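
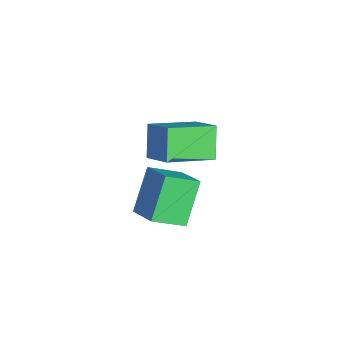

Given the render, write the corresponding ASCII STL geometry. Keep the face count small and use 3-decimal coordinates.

solid 
facet normal -0.618 0.145 0.773
outer loop
vertex -0.454 -3.062 1.693
vertex 0.558 -2.547 2.405
vertex -0.885 -1.275 1.013
endloop
endfacet
facet normal -0.754 -0.384 -0.532
outer loop
vertex -0.038 -1.473 -0.045
vertex -0.454 -3.062 1.693
vertex -0.885 -1.275 1.013
endloop
endfacet
facet normal -0.618 0.145 0.773
outer loop
vertex -0.885 -1.275 1.013
vertex 0.558 -2.547 2.405
vertex 0.127 -0.76 1.726
endloop
endfacet
facet normal -0.220 0.912 -0.347
outer loop
vertex 0.127 -0.76 1.726
vertex -0.038 -1.473 -0.045
vertex -0.885 -1.275 1.013
endloop
endfacet
facet normal 0.220 -0.912 0.347
outer loop
vertex -0.454 -3.062 1.693
vertex 1.405 -2.745 1.347
vertex 0.558 -2.547 2.405
endloop
endfacet
facet normal -0.755 -0.384 -0.532
outer loop
vertex 0.393 -3.26 0.634
vertex -0.454 -3.062 1.693
vertex -0.038 -1.473 -0.045
endloop
endfacet
facet normal 0.220 -0.912 0.346
outer loop
vertex 0.393 -3.26 0.634
vertex 1.405 -2.745 1.347
vertex -0.454 -3.062 1.693
endloop
endfacet
facet normal 0.754 0.384 0.532
outer loop
vertex 0.558 -2.547 2.405
vertex 1.405 -2.745 1.347
vertex 0.127 -0.76 1.726
endloop
endfacet
facet normal -0.220 0.912 -0.347
outer loop
vertex 0.974 -0.958 0.667
vertex -0.038 -1.473 -0.045
vertex 0.127 -0.76 1.726
endloop
endfacet
facet normal 0.755 0.384 0.532
outer loop
vertex 0.127 -0.76 1.726
vertex 1.405 -2.745 1.347
vertex 0.974 -0.958 0.667
endloop
endfacet
facet normal 0.618 -0.145 -0.773
outer loop
vertex 0.974 -0.958 0.667
vertex 0.393 -3.26 0.634
vertex -0.038 -1.473 -0.045
endloop
endfacet
facet normal 0.618 -0.145 -0.773
outer loop
vertex 1.405 -2.745 1.347
vertex 0.393 -3.26 0.634
vertex 0.974 -0.958 0.667
endloop
endfacet
facet normal -0.547 0.374 0.749
outer loop
vertex 2.705 -3.639 2.691
vertex 3.781 -3.233 3.275
vertex 2.616 -2.47 2.042
endloop
endfacet
facet normal -0.834 -0.315 -0.453
outer loop
vertex 3.579 -3.127 0.725
vertex 2.705 -3.639 2.691
vertex 2.616 -2.47 2.042
endloop
endfacet
facet normal -0.548 0.374 0.749
outer loop
vertex 2.616 -2.47 2.042
vertex 3.781 -3.233 3.275
vertex 3.692 -2.063 2.626
endloop
endfacet
facet normal -0.067 0.872 -0.484
outer loop
vertex 3.692 -2.063 2.626
vertex 3.579 -3.127 0.725
vertex 2.616 -2.47 2.042
endloop
endfacet
facet normal 0.067 -0.873 0.484
outer loop
vertex 2.705 -3.639 2.691
vertex 4.744 -3.89 1.958
vertex 3.781 -3.233 3.275
endloop
endfacet
facet normal -0.834 -0.315 -0.453
outer loop
vertex 3.668 -4.297 1.374
vertex 2.705 -3.639 2.691
vertex 3.579 -3.127 0.725
endloop
endfacet
facet normal 0.067 -0.872 0.485
outer loop
vertex 3.668 -4.297 1.374
vertex 4.744 -3.89 1.958
vertex 2.705 -3.639 2.691
endloop
endfacet
facet normal 0.834 0.315 0.453
outer loop
vertex 3.781 -3.233 3.275
vertex 4.744 -3.89 1.958
vertex 3.692 -2.063 2.626
endloop
endfacet
facet normal -0.066 0.872 -0.484
outer loop
vertex 4.655 -2.721 1.309
vertex 3.579 -3.127 0.725
vertex 3.692 -2.063 2.626
endloop
endfacet
facet normal 0.834 0.315 0.453
outer loop
vertex 3.692 -2.063 2.626
vertex 4.744 -3.89 1.958
vertex 4.655 -2.721 1.309
endloop
endfacet
facet normal 0.547 -0.374 -0.749
outer loop
vertex 4.655 -2.721 1.309
vertex 3.668 -4.297 1.374
vertex 3.579 -3.127 0.725
endloop
endfacet
facet normal 0.548 -0.374 -0.749
outer loop
vertex 4.744 -3.89 1.958
vertex 3.668 -4.297 1.374
vertex 4.655 -2.721 1.309
endloop
endfacet

endsolid


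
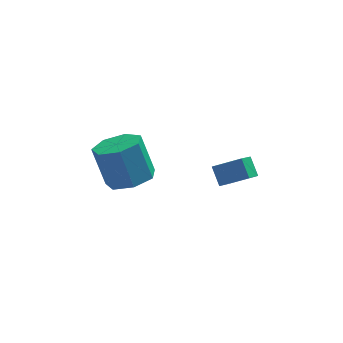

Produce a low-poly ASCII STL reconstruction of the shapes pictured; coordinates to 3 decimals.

solid 
facet normal -0.858 0.176 -0.482
outer loop
vertex 1.156 -0.046 -3.708
vertex 1.605 0.687 -4.239
vertex 1.406 -0.691 -4.388
endloop
endfacet
facet normal -0.445 -0.726 0.525
outer loop
vertex 2.555 -0.927 -3.741
vertex 1.156 -0.046 -3.708
vertex 1.406 -0.691 -4.388
endloop
endfacet
facet normal -0.858 0.176 -0.483
outer loop
vertex 1.406 -0.691 -4.388
vertex 1.605 0.687 -4.239
vertex 1.855 0.041 -4.919
endloop
endfacet
facet normal 0.258 -0.666 -0.700
outer loop
vertex 1.855 0.041 -4.919
vertex 2.555 -0.927 -3.741
vertex 1.406 -0.691 -4.388
endloop
endfacet
facet normal -0.258 0.665 0.701
outer loop
vertex 1.156 -0.046 -3.708
vertex 2.754 0.451 -3.592
vertex 1.605 0.687 -4.239
endloop
endfacet
facet normal -0.444 -0.725 0.526
outer loop
vertex 2.305 -0.281 -3.061
vertex 1.156 -0.046 -3.708
vertex 2.555 -0.927 -3.741
endloop
endfacet
facet normal -0.258 0.666 0.700
outer loop
vertex 2.305 -0.281 -3.061
vertex 2.754 0.451 -3.592
vertex 1.156 -0.046 -3.708
endloop
endfacet
facet normal 0.445 0.725 -0.525
outer loop
vertex 1.605 0.687 -4.239
vertex 2.754 0.451 -3.592
vertex 1.855 0.041 -4.919
endloop
endfacet
facet normal 0.258 -0.665 -0.700
outer loop
vertex 3.004 -0.194 -4.272
vertex 2.555 -0.927 -3.741
vertex 1.855 0.041 -4.919
endloop
endfacet
facet normal 0.444 0.726 -0.525
outer loop
vertex 1.855 0.041 -4.919
vertex 2.754 0.451 -3.592
vertex 3.004 -0.194 -4.272
endloop
endfacet
facet normal 0.858 -0.176 0.483
outer loop
vertex 3.004 -0.194 -4.272
vertex 2.305 -0.281 -3.061
vertex 2.555 -0.927 -3.741
endloop
endfacet
facet normal 0.858 -0.176 0.483
outer loop
vertex 2.754 0.451 -3.592
vertex 2.305 -0.281 -3.061
vertex 3.004 -0.194 -4.272
endloop
endfacet
facet normal 0.274 -0.286 -0.918
outer loop
vertex -1.149 -0.419 -3.438
vertex -2.113 -0.797 -3.608
vertex -1.746 0.168 -3.799
endloop
endfacet
facet normal 0.704 0.710 -0.011
outer loop
vertex -1.149 -0.419 -3.438
vertex -1.746 0.168 -3.799
vertex -1.662 0.116 -1.721
endloop
endfacet
facet normal 0.704 0.710 -0.011
outer loop
vertex -1.662 0.116 -1.721
vertex -1.746 0.168 -3.799
vertex -2.259 0.702 -2.082
endloop
endfacet
facet normal -0.275 0.286 0.918
outer loop
vertex -1.662 0.116 -1.721
vertex -2.259 0.702 -2.082
vertex -2.627 -0.263 -1.892
endloop
endfacet
facet normal 0.274 -0.286 -0.918
outer loop
vertex -1.746 0.168 -3.799
vertex -2.113 -0.797 -3.608
vertex -2.619 0.027 -4.016
endloop
endfacet
facet normal -0.074 0.946 -0.316
outer loop
vertex -1.746 0.168 -3.799
vertex -2.619 0.027 -4.016
vertex -2.259 0.702 -2.082
endloop
endfacet
facet normal -0.073 0.946 -0.317
outer loop
vertex -2.259 0.702 -2.082
vertex -2.619 0.027 -4.016
vertex -3.133 0.562 -2.299
endloop
endfacet
facet normal -0.274 0.285 0.919
outer loop
vertex -2.259 0.702 -2.082
vertex -3.133 0.562 -2.299
vertex -2.627 -0.263 -1.892
endloop
endfacet
facet normal 0.275 -0.286 -0.918
outer loop
vertex -2.619 0.027 -4.016
vertex -2.113 -0.797 -3.608
vertex -3.112 -0.734 -3.927
endloop
endfacet
facet normal -0.795 0.470 -0.384
outer loop
vertex -2.619 0.027 -4.016
vertex -3.112 -0.734 -3.927
vertex -3.133 0.562 -2.299
endloop
endfacet
facet normal -0.795 0.469 -0.384
outer loop
vertex -3.133 0.562 -2.299
vertex -3.112 -0.734 -3.927
vertex -3.625 -0.199 -2.21
endloop
endfacet
facet normal -0.274 0.285 0.918
outer loop
vertex -3.133 0.562 -2.299
vertex -3.625 -0.199 -2.21
vertex -2.627 -0.263 -1.892
endloop
endfacet
facet normal 0.275 -0.286 -0.918
outer loop
vertex -3.112 -0.734 -3.927
vertex -2.113 -0.797 -3.608
vertex -2.853 -1.543 -3.597
endloop
endfacet
facet normal -0.919 -0.360 -0.162
outer loop
vertex -3.112 -0.734 -3.927
vertex -2.853 -1.543 -3.597
vertex -3.625 -0.199 -2.21
endloop
endfacet
facet normal -0.919 -0.360 -0.162
outer loop
vertex -3.625 -0.199 -2.21
vertex -2.853 -1.543 -3.597
vertex -3.366 -1.008 -1.88
endloop
endfacet
facet normal -0.274 0.287 0.918
outer loop
vertex -3.625 -0.199 -2.21
vertex -3.366 -1.008 -1.88
vertex -2.627 -0.263 -1.892
endloop
endfacet
facet normal 0.275 -0.286 -0.918
outer loop
vertex -2.853 -1.543 -3.597
vertex -2.113 -0.797 -3.608
vertex -2.037 -1.79 -3.276
endloop
endfacet
facet normal -0.350 -0.919 0.182
outer loop
vertex -2.853 -1.543 -3.597
vertex -2.037 -1.79 -3.276
vertex -3.366 -1.008 -1.88
endloop
endfacet
facet normal -0.350 -0.919 0.181
outer loop
vertex -3.366 -1.008 -1.88
vertex -2.037 -1.79 -3.276
vertex -2.55 -1.256 -1.559
endloop
endfacet
facet normal -0.274 0.287 0.918
outer loop
vertex -3.366 -1.008 -1.88
vertex -2.55 -1.256 -1.559
vertex -2.627 -0.263 -1.892
endloop
endfacet
facet normal 0.273 -0.286 -0.918
outer loop
vertex -2.037 -1.79 -3.276
vertex -2.113 -0.797 -3.608
vertex -1.278 -1.29 -3.206
endloop
endfacet
facet normal 0.482 -0.786 0.388
outer loop
vertex -2.037 -1.79 -3.276
vertex -1.278 -1.29 -3.206
vertex -2.55 -1.256 -1.559
endloop
endfacet
facet normal 0.482 -0.785 0.389
outer loop
vertex -2.55 -1.256 -1.559
vertex -1.278 -1.29 -3.206
vertex -1.792 -0.756 -1.489
endloop
endfacet
facet normal -0.274 0.287 0.918
outer loop
vertex -2.55 -1.256 -1.559
vertex -1.792 -0.756 -1.489
vertex -2.627 -0.263 -1.892
endloop
endfacet
facet normal 0.274 -0.285 -0.919
outer loop
vertex -1.278 -1.29 -3.206
vertex -2.113 -0.797 -3.608
vertex -1.149 -0.419 -3.438
endloop
endfacet
facet normal 0.951 -0.060 0.303
outer loop
vertex -1.278 -1.29 -3.206
vertex -1.149 -0.419 -3.438
vertex -1.792 -0.756 -1.489
endloop
endfacet
facet normal 0.951 -0.061 0.303
outer loop
vertex -1.792 -0.756 -1.489
vertex -1.149 -0.419 -3.438
vertex -1.662 0.116 -1.721
endloop
endfacet
facet normal -0.275 0.285 0.918
outer loop
vertex -1.792 -0.756 -1.489
vertex -1.662 0.116 -1.721
vertex -2.627 -0.263 -1.892
endloop
endfacet

endsolid


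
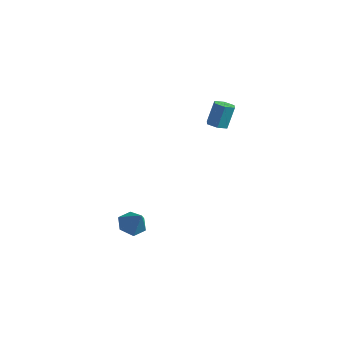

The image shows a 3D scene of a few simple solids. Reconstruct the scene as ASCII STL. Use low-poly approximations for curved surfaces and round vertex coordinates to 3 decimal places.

solid 
facet normal -0.035 -0.370 -0.928
outer loop
vertex -1.076 0.796 3.344
vertex -1.496 1.262 3.174
vertex -0.857 1.362 3.11
endloop
endfacet
facet normal 0.941 -0.325 0.094
outer loop
vertex -1.076 0.796 3.344
vertex -0.857 1.362 3.11
vertex -1.023 1.353 4.736
endloop
endfacet
facet normal 0.941 -0.324 0.094
outer loop
vertex -1.023 1.353 4.736
vertex -0.857 1.362 3.11
vertex -0.805 1.918 4.502
endloop
endfacet
facet normal 0.035 0.371 0.928
outer loop
vertex -1.023 1.353 4.736
vertex -0.805 1.918 4.502
vertex -1.444 1.818 4.566
endloop
endfacet
facet normal -0.035 -0.371 -0.928
outer loop
vertex -0.857 1.362 3.11
vertex -1.496 1.262 3.174
vertex -1.278 1.827 2.94
endloop
endfacet
facet normal 0.761 0.592 -0.265
outer loop
vertex -0.857 1.362 3.11
vertex -1.278 1.827 2.94
vertex -0.805 1.918 4.502
endloop
endfacet
facet normal 0.762 0.590 -0.265
outer loop
vertex -0.805 1.918 4.502
vertex -1.278 1.827 2.94
vertex -1.225 2.384 4.332
endloop
endfacet
facet normal 0.035 0.370 0.928
outer loop
vertex -0.805 1.918 4.502
vertex -1.225 2.384 4.332
vertex -1.444 1.818 4.566
endloop
endfacet
facet normal -0.035 -0.371 -0.928
outer loop
vertex -1.278 1.827 2.94
vertex -1.496 1.262 3.174
vertex -1.917 1.727 3.004
endloop
endfacet
facet normal -0.179 0.916 -0.360
outer loop
vertex -1.278 1.827 2.94
vertex -1.917 1.727 3.004
vertex -1.225 2.384 4.332
endloop
endfacet
facet normal -0.179 0.916 -0.360
outer loop
vertex -1.225 2.384 4.332
vertex -1.917 1.727 3.004
vertex -1.864 2.284 4.396
endloop
endfacet
facet normal 0.035 0.370 0.928
outer loop
vertex -1.225 2.384 4.332
vertex -1.864 2.284 4.396
vertex -1.444 1.818 4.566
endloop
endfacet
facet normal -0.035 -0.371 -0.928
outer loop
vertex -1.917 1.727 3.004
vertex -1.496 1.262 3.174
vertex -2.135 1.162 3.238
endloop
endfacet
facet normal -0.941 0.324 -0.094
outer loop
vertex -1.917 1.727 3.004
vertex -2.135 1.162 3.238
vertex -1.864 2.284 4.396
endloop
endfacet
facet normal -0.941 0.325 -0.095
outer loop
vertex -1.864 2.284 4.396
vertex -2.135 1.162 3.238
vertex -2.083 1.718 4.63
endloop
endfacet
facet normal 0.035 0.370 0.928
outer loop
vertex -1.864 2.284 4.396
vertex -2.083 1.718 4.63
vertex -1.444 1.818 4.566
endloop
endfacet
facet normal -0.035 -0.370 -0.928
outer loop
vertex -2.135 1.162 3.238
vertex -1.496 1.262 3.174
vertex -1.715 0.696 3.408
endloop
endfacet
facet normal -0.762 -0.591 0.264
outer loop
vertex -2.135 1.162 3.238
vertex -1.715 0.696 3.408
vertex -2.083 1.718 4.63
endloop
endfacet
facet normal -0.761 -0.592 0.266
outer loop
vertex -2.083 1.718 4.63
vertex -1.715 0.696 3.408
vertex -1.662 1.253 4.8
endloop
endfacet
facet normal 0.035 0.371 0.928
outer loop
vertex -2.083 1.718 4.63
vertex -1.662 1.253 4.8
vertex -1.444 1.818 4.566
endloop
endfacet
facet normal -0.035 -0.370 -0.928
outer loop
vertex -1.715 0.696 3.408
vertex -1.496 1.262 3.174
vertex -1.076 0.796 3.344
endloop
endfacet
facet normal 0.179 -0.916 0.360
outer loop
vertex -1.715 0.696 3.408
vertex -1.076 0.796 3.344
vertex -1.662 1.253 4.8
endloop
endfacet
facet normal 0.179 -0.916 0.360
outer loop
vertex -1.662 1.253 4.8
vertex -1.076 0.796 3.344
vertex -1.023 1.353 4.736
endloop
endfacet
facet normal 0.035 0.371 0.928
outer loop
vertex -1.662 1.253 4.8
vertex -1.023 1.353 4.736
vertex -1.444 1.818 4.566
endloop
endfacet
facet normal -0.598 0.103 -0.795
outer loop
vertex -3.369 -3.429 -4.328
vertex -3.93 -2.954 -3.844
vertex -3.279 -2.555 -4.282
endloop
endfacet
facet normal 0.981 -0.092 -0.171
outer loop
vertex -3.369 -3.429 -4.328
vertex -3.279 -2.555 -4.282
vertex -3.05 -3.106 -2.676
endloop
endfacet
facet normal -0.598 0.103 -0.795
outer loop
vertex -3.279 -2.555 -4.282
vertex -3.93 -2.954 -3.844
vertex -3.84 -2.08 -3.798
endloop
endfacet
facet normal 0.706 0.694 0.137
outer loop
vertex -3.279 -2.555 -4.282
vertex -3.84 -2.08 -3.798
vertex -3.05 -3.106 -2.676
endloop
endfacet
facet normal -0.599 0.103 -0.794
outer loop
vertex -3.84 -2.08 -3.798
vertex -3.93 -2.954 -3.844
vertex -4.49 -2.479 -3.36
endloop
endfacet
facet normal 0.001 0.738 0.674
outer loop
vertex -3.84 -2.08 -3.798
vertex -4.49 -2.479 -3.36
vertex -3.05 -3.106 -2.676
endloop
endfacet
facet normal -0.599 0.103 -0.794
outer loop
vertex -4.49 -2.479 -3.36
vertex -3.93 -2.954 -3.844
vertex -4.58 -3.353 -3.406
endloop
endfacet
facet normal -0.430 -0.003 0.903
outer loop
vertex -4.49 -2.479 -3.36
vertex -4.58 -3.353 -3.406
vertex -3.05 -3.106 -2.676
endloop
endfacet
facet normal -0.599 0.103 -0.794
outer loop
vertex -4.58 -3.353 -3.406
vertex -3.93 -2.954 -3.844
vertex -4.02 -3.828 -3.89
endloop
endfacet
facet normal -0.156 -0.789 0.594
outer loop
vertex -4.58 -3.353 -3.406
vertex -4.02 -3.828 -3.89
vertex -3.05 -3.106 -2.676
endloop
endfacet
facet normal -0.598 0.103 -0.795
outer loop
vertex -4.02 -3.828 -3.89
vertex -3.93 -2.954 -3.844
vertex -3.369 -3.429 -4.328
endloop
endfacet
facet normal 0.549 -0.834 0.057
outer loop
vertex -4.02 -3.828 -3.89
vertex -3.369 -3.429 -4.328
vertex -3.05 -3.106 -2.676
endloop
endfacet

endsolid


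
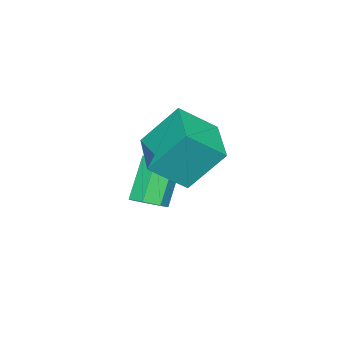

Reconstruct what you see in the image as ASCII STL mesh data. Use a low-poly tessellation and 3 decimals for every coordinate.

solid 
facet normal -0.570 0.549 -0.611
outer loop
vertex -2.552 3.678 0.28
vertex -1.395 4.619 0.046
vertex -2.127 2.877 -0.838
endloop
endfacet
facet normal -0.766 -0.623 0.155
outer loop
vertex -1.425 2.201 -0.086
vertex -2.552 3.678 0.28
vertex -2.127 2.877 -0.838
endloop
endfacet
facet normal -0.570 0.550 -0.611
outer loop
vertex -2.127 2.877 -0.838
vertex -1.395 4.619 0.046
vertex -0.969 3.818 -1.072
endloop
endfacet
facet normal 0.296 -0.557 -0.776
outer loop
vertex -0.969 3.818 -1.072
vertex -1.425 2.201 -0.086
vertex -2.127 2.877 -0.838
endloop
endfacet
facet normal -0.296 0.557 0.776
outer loop
vertex -2.552 3.678 0.28
vertex -0.693 3.943 0.798
vertex -1.395 4.619 0.046
endloop
endfacet
facet normal -0.767 -0.623 0.154
outer loop
vertex -1.851 3.002 1.032
vertex -2.552 3.678 0.28
vertex -1.425 2.201 -0.086
endloop
endfacet
facet normal -0.296 0.557 0.776
outer loop
vertex -1.851 3.002 1.032
vertex -0.693 3.943 0.798
vertex -2.552 3.678 0.28
endloop
endfacet
facet normal 0.766 0.624 -0.155
outer loop
vertex -1.395 4.619 0.046
vertex -0.693 3.943 0.798
vertex -0.969 3.818 -1.072
endloop
endfacet
facet normal 0.296 -0.557 -0.776
outer loop
vertex -0.268 3.142 -0.32
vertex -1.425 2.201 -0.086
vertex -0.969 3.818 -1.072
endloop
endfacet
facet normal 0.767 0.623 -0.155
outer loop
vertex -0.969 3.818 -1.072
vertex -0.693 3.943 0.798
vertex -0.268 3.142 -0.32
endloop
endfacet
facet normal 0.570 -0.549 0.611
outer loop
vertex -0.268 3.142 -0.32
vertex -1.851 3.002 1.032
vertex -1.425 2.201 -0.086
endloop
endfacet
facet normal 0.570 -0.550 0.611
outer loop
vertex -0.693 3.943 0.798
vertex -1.851 3.002 1.032
vertex -0.268 3.142 -0.32
endloop
endfacet
facet normal 0.537 0.055 -0.842
outer loop
vertex -1.89 1.535 -2.523
vertex -2.259 1.849 -2.738
vertex -1.831 1.986 -2.456
endloop
endfacet
facet normal 0.834 -0.186 0.519
outer loop
vertex -1.89 1.535 -2.523
vertex -1.831 1.986 -2.456
vertex -2.652 1.458 -1.327
endloop
endfacet
facet normal 0.834 -0.183 0.521
outer loop
vertex -2.652 1.458 -1.327
vertex -1.831 1.986 -2.456
vertex -2.594 1.909 -1.261
endloop
endfacet
facet normal -0.537 -0.054 0.842
outer loop
vertex -2.652 1.458 -1.327
vertex -2.594 1.909 -1.261
vertex -3.021 1.771 -1.542
endloop
endfacet
facet normal 0.537 0.054 -0.842
outer loop
vertex -1.831 1.986 -2.456
vertex -2.259 1.849 -2.738
vertex -2.095 2.334 -2.602
endloop
endfacet
facet normal 0.619 0.653 0.437
outer loop
vertex -1.831 1.986 -2.456
vertex -2.095 2.334 -2.602
vertex -2.594 1.909 -1.261
endloop
endfacet
facet normal 0.620 0.651 0.437
outer loop
vertex -2.594 1.909 -1.261
vertex -2.095 2.334 -2.602
vertex -2.857 2.257 -1.406
endloop
endfacet
facet normal -0.537 -0.055 0.842
outer loop
vertex -2.594 1.909 -1.261
vertex -2.857 2.257 -1.406
vertex -3.021 1.771 -1.542
endloop
endfacet
facet normal 0.538 0.054 -0.841
outer loop
vertex -2.095 2.334 -2.602
vertex -2.259 1.849 -2.738
vertex -2.481 2.316 -2.85
endloop
endfacet
facet normal -0.062 0.998 0.025
outer loop
vertex -2.095 2.334 -2.602
vertex -2.481 2.316 -2.85
vertex -2.857 2.257 -1.406
endloop
endfacet
facet normal -0.062 0.998 0.025
outer loop
vertex -2.857 2.257 -1.406
vertex -2.481 2.316 -2.85
vertex -3.244 2.239 -1.654
endloop
endfacet
facet normal -0.537 -0.054 0.842
outer loop
vertex -2.857 2.257 -1.406
vertex -3.244 2.239 -1.654
vertex -3.021 1.771 -1.542
endloop
endfacet
facet normal 0.536 0.053 -0.843
outer loop
vertex -2.481 2.316 -2.85
vertex -2.259 1.849 -2.738
vertex -2.701 1.946 -3.013
endloop
endfacet
facet normal -0.696 0.593 -0.406
outer loop
vertex -2.481 2.316 -2.85
vertex -2.701 1.946 -3.013
vertex -3.244 2.239 -1.654
endloop
endfacet
facet normal -0.696 0.592 -0.406
outer loop
vertex -3.244 2.239 -1.654
vertex -2.701 1.946 -3.013
vertex -3.463 1.869 -1.818
endloop
endfacet
facet normal -0.538 -0.055 0.841
outer loop
vertex -3.244 2.239 -1.654
vertex -3.463 1.869 -1.818
vertex -3.021 1.771 -1.542
endloop
endfacet
facet normal 0.536 0.054 -0.842
outer loop
vertex -2.701 1.946 -3.013
vertex -2.259 1.849 -2.738
vertex -2.587 1.503 -2.969
endloop
endfacet
facet normal -0.806 -0.260 -0.531
outer loop
vertex -2.701 1.946 -3.013
vertex -2.587 1.503 -2.969
vertex -3.463 1.869 -1.818
endloop
endfacet
facet normal -0.807 -0.259 -0.532
outer loop
vertex -3.463 1.869 -1.818
vertex -2.587 1.503 -2.969
vertex -3.35 1.426 -1.774
endloop
endfacet
facet normal -0.537 -0.053 0.842
outer loop
vertex -3.463 1.869 -1.818
vertex -3.35 1.426 -1.774
vertex -3.021 1.771 -1.542
endloop
endfacet
facet normal 0.536 0.054 -0.842
outer loop
vertex -2.587 1.503 -2.969
vertex -2.259 1.849 -2.738
vertex -2.226 1.32 -2.751
endloop
endfacet
facet normal -0.309 -0.916 -0.256
outer loop
vertex -2.587 1.503 -2.969
vertex -2.226 1.32 -2.751
vertex -3.35 1.426 -1.774
endloop
endfacet
facet normal -0.309 -0.916 -0.256
outer loop
vertex -3.35 1.426 -1.774
vertex -2.226 1.32 -2.751
vertex -2.989 1.243 -1.556
endloop
endfacet
facet normal -0.536 -0.055 0.842
outer loop
vertex -3.35 1.426 -1.774
vertex -2.989 1.243 -1.556
vertex -3.021 1.771 -1.542
endloop
endfacet
facet normal 0.537 0.054 -0.842
outer loop
vertex -2.226 1.32 -2.751
vertex -2.259 1.849 -2.738
vertex -1.89 1.535 -2.523
endloop
endfacet
facet normal 0.421 -0.882 0.212
outer loop
vertex -2.226 1.32 -2.751
vertex -1.89 1.535 -2.523
vertex -2.989 1.243 -1.556
endloop
endfacet
facet normal 0.420 -0.883 0.211
outer loop
vertex -2.989 1.243 -1.556
vertex -1.89 1.535 -2.523
vertex -2.652 1.458 -1.327
endloop
endfacet
facet normal -0.537 -0.055 0.842
outer loop
vertex -2.989 1.243 -1.556
vertex -2.652 1.458 -1.327
vertex -3.021 1.771 -1.542
endloop
endfacet

endsolid


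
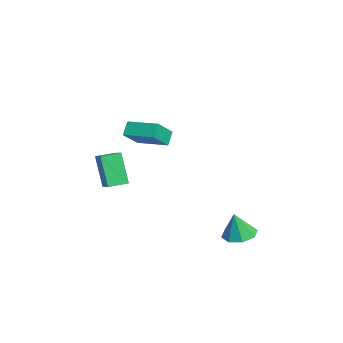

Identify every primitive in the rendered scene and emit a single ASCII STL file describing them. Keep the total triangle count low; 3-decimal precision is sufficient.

solid 
facet normal -0.598 0.306 0.741
outer loop
vertex -0.002 -2.57 4.226
vertex 1.087 -1.099 4.499
vertex -0.844 -1.756 3.21
endloop
endfacet
facet normal -0.589 -0.794 -0.148
outer loop
vertex -0.287 -2.041 2.521
vertex -0.002 -2.57 4.226
vertex -0.844 -1.756 3.21
endloop
endfacet
facet normal -0.598 0.306 0.741
outer loop
vertex -0.844 -1.756 3.21
vertex 1.087 -1.099 4.499
vertex 0.245 -0.286 3.483
endloop
endfacet
facet normal -0.543 0.524 -0.656
outer loop
vertex 0.245 -0.286 3.483
vertex -0.287 -2.041 2.521
vertex -0.844 -1.756 3.21
endloop
endfacet
facet normal 0.543 -0.524 0.656
outer loop
vertex -0.002 -2.57 4.226
vertex 1.644 -1.384 3.81
vertex 1.087 -1.099 4.499
endloop
endfacet
facet normal -0.589 -0.795 -0.148
outer loop
vertex 0.555 -2.854 3.537
vertex -0.002 -2.57 4.226
vertex -0.287 -2.041 2.521
endloop
endfacet
facet normal 0.543 -0.524 0.655
outer loop
vertex 0.555 -2.854 3.537
vertex 1.644 -1.384 3.81
vertex -0.002 -2.57 4.226
endloop
endfacet
facet normal 0.589 0.794 0.148
outer loop
vertex 1.087 -1.099 4.499
vertex 1.644 -1.384 3.81
vertex 0.245 -0.286 3.483
endloop
endfacet
facet normal -0.544 0.524 -0.656
outer loop
vertex 0.802 -0.57 2.794
vertex -0.287 -2.041 2.521
vertex 0.245 -0.286 3.483
endloop
endfacet
facet normal 0.589 0.794 0.149
outer loop
vertex 0.245 -0.286 3.483
vertex 1.644 -1.384 3.81
vertex 0.802 -0.57 2.794
endloop
endfacet
facet normal 0.598 -0.306 -0.741
outer loop
vertex 0.802 -0.57 2.794
vertex 0.555 -2.854 3.537
vertex -0.287 -2.041 2.521
endloop
endfacet
facet normal 0.598 -0.306 -0.741
outer loop
vertex 1.644 -1.384 3.81
vertex 0.555 -2.854 3.537
vertex 0.802 -0.57 2.794
endloop
endfacet
facet normal -0.878 -0.204 -0.434
outer loop
vertex -4.064 -4.033 -0.262
vertex -4.356 -2.902 -0.202
vertex -3.196 -3.708 -2.169
endloop
endfacet
facet normal 0.250 -0.967 -0.051
outer loop
vertex -2.204 -3.478 -1.678
vertex -4.064 -4.033 -0.262
vertex -3.196 -3.708 -2.169
endloop
endfacet
facet normal -0.878 -0.204 -0.434
outer loop
vertex -3.196 -3.708 -2.169
vertex -4.356 -2.902 -0.202
vertex -3.488 -2.577 -2.109
endloop
endfacet
facet normal 0.410 0.153 -0.899
outer loop
vertex -3.488 -2.577 -2.109
vertex -2.204 -3.478 -1.678
vertex -3.196 -3.708 -2.169
endloop
endfacet
facet normal -0.410 -0.153 0.899
outer loop
vertex -4.064 -4.033 -0.262
vertex -3.364 -2.672 0.289
vertex -4.356 -2.902 -0.202
endloop
endfacet
facet normal 0.250 -0.967 -0.051
outer loop
vertex -3.072 -3.803 0.229
vertex -4.064 -4.033 -0.262
vertex -2.204 -3.478 -1.678
endloop
endfacet
facet normal -0.410 -0.153 0.899
outer loop
vertex -3.072 -3.803 0.229
vertex -3.364 -2.672 0.289
vertex -4.064 -4.033 -0.262
endloop
endfacet
facet normal -0.250 0.967 0.051
outer loop
vertex -4.356 -2.902 -0.202
vertex -3.364 -2.672 0.289
vertex -3.488 -2.577 -2.109
endloop
endfacet
facet normal 0.410 0.153 -0.899
outer loop
vertex -2.496 -2.347 -1.618
vertex -2.204 -3.478 -1.678
vertex -3.488 -2.577 -2.109
endloop
endfacet
facet normal -0.250 0.967 0.051
outer loop
vertex -3.488 -2.577 -2.109
vertex -3.364 -2.672 0.289
vertex -2.496 -2.347 -1.618
endloop
endfacet
facet normal 0.878 0.204 0.434
outer loop
vertex -2.496 -2.347 -1.618
vertex -3.072 -3.803 0.229
vertex -2.204 -3.478 -1.678
endloop
endfacet
facet normal 0.878 0.204 0.434
outer loop
vertex -3.364 -2.672 0.289
vertex -3.072 -3.803 0.229
vertex -2.496 -2.347 -1.618
endloop
endfacet
facet normal -0.089 0.204 -0.975
outer loop
vertex 1.229 2.56 -4.336
vertex 0.528 3.215 -4.135
vertex 1.504 3.248 -4.217
endloop
endfacet
facet normal 0.851 -0.399 0.341
outer loop
vertex 1.229 2.56 -4.336
vertex 1.504 3.248 -4.217
vertex 0.672 2.885 -2.565
endloop
endfacet
facet normal -0.089 0.206 -0.975
outer loop
vertex 1.504 3.248 -4.217
vertex 0.528 3.215 -4.135
vertex 1.208 3.916 -4.049
endloop
endfacet
facet normal 0.841 0.252 0.479
outer loop
vertex 1.504 3.248 -4.217
vertex 1.208 3.916 -4.049
vertex 0.672 2.885 -2.565
endloop
endfacet
facet normal -0.088 0.205 -0.975
outer loop
vertex 1.208 3.916 -4.049
vertex 0.528 3.215 -4.135
vertex 0.513 4.173 -3.932
endloop
endfacet
facet normal 0.362 0.699 0.617
outer loop
vertex 1.208 3.916 -4.049
vertex 0.513 4.173 -3.932
vertex 0.672 2.885 -2.565
endloop
endfacet
facet normal -0.089 0.205 -0.975
outer loop
vertex 0.513 4.173 -3.932
vertex 0.528 3.215 -4.135
vertex -0.173 3.869 -3.933
endloop
endfacet
facet normal -0.301 0.676 0.672
outer loop
vertex 0.513 4.173 -3.932
vertex -0.173 3.869 -3.933
vertex 0.672 2.885 -2.565
endloop
endfacet
facet normal -0.089 0.206 -0.975
outer loop
vertex -0.173 3.869 -3.933
vertex 0.528 3.215 -4.135
vertex -0.448 3.182 -4.053
endloop
endfacet
facet normal -0.764 0.198 0.614
outer loop
vertex -0.173 3.869 -3.933
vertex -0.448 3.182 -4.053
vertex 0.672 2.885 -2.565
endloop
endfacet
facet normal -0.089 0.204 -0.975
outer loop
vertex -0.448 3.182 -4.053
vertex 0.528 3.215 -4.135
vertex -0.151 2.513 -4.22
endloop
endfacet
facet normal -0.753 -0.453 0.476
outer loop
vertex -0.448 3.182 -4.053
vertex -0.151 2.513 -4.22
vertex 0.672 2.885 -2.565
endloop
endfacet
facet normal -0.089 0.204 -0.975
outer loop
vertex -0.151 2.513 -4.22
vertex 0.528 3.215 -4.135
vertex 0.544 2.256 -4.337
endloop
endfacet
facet normal -0.276 -0.899 0.339
outer loop
vertex -0.151 2.513 -4.22
vertex 0.544 2.256 -4.337
vertex 0.672 2.885 -2.565
endloop
endfacet
facet normal -0.089 0.204 -0.975
outer loop
vertex 0.544 2.256 -4.337
vertex 0.528 3.215 -4.135
vertex 1.229 2.56 -4.336
endloop
endfacet
facet normal 0.389 -0.877 0.283
outer loop
vertex 0.544 2.256 -4.337
vertex 1.229 2.56 -4.336
vertex 0.672 2.885 -2.565
endloop
endfacet

endsolid


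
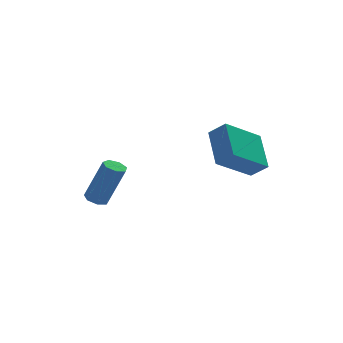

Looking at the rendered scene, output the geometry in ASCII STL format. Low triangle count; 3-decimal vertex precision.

solid 
facet normal -0.348 0.153 -0.925
outer loop
vertex -1.688 2.378 -3.83
vertex -1.959 1.912 -3.805
vertex -2.125 2.405 -3.661
endloop
endfacet
facet normal 0.108 0.987 0.122
outer loop
vertex -1.688 2.378 -3.83
vertex -2.125 2.405 -3.661
vertex -0.951 2.055 -1.88
endloop
endfacet
facet normal 0.109 0.987 0.122
outer loop
vertex -0.951 2.055 -1.88
vertex -2.125 2.405 -3.661
vertex -1.387 2.082 -1.71
endloop
endfacet
facet normal 0.351 -0.153 0.924
outer loop
vertex -0.951 2.055 -1.88
vertex -1.387 2.082 -1.71
vertex -1.221 1.588 -1.855
endloop
endfacet
facet normal -0.350 0.152 -0.924
outer loop
vertex -2.125 2.405 -3.661
vertex -1.959 1.912 -3.805
vertex -2.436 2.06 -3.6
endloop
endfacet
facet normal -0.661 0.659 0.359
outer loop
vertex -2.125 2.405 -3.661
vertex -2.436 2.06 -3.6
vertex -1.387 2.082 -1.71
endloop
endfacet
facet normal -0.661 0.659 0.359
outer loop
vertex -1.387 2.082 -1.71
vertex -2.436 2.06 -3.6
vertex -1.698 1.737 -1.65
endloop
endfacet
facet normal 0.349 -0.154 0.924
outer loop
vertex -1.387 2.082 -1.71
vertex -1.698 1.737 -1.65
vertex -1.221 1.588 -1.855
endloop
endfacet
facet normal -0.350 0.153 -0.924
outer loop
vertex -2.436 2.06 -3.6
vertex -1.959 1.912 -3.805
vertex -2.388 1.603 -3.694
endloop
endfacet
facet normal -0.931 -0.165 0.325
outer loop
vertex -2.436 2.06 -3.6
vertex -2.388 1.603 -3.694
vertex -1.698 1.737 -1.65
endloop
endfacet
facet normal -0.931 -0.165 0.325
outer loop
vertex -1.698 1.737 -1.65
vertex -2.388 1.603 -3.694
vertex -1.65 1.28 -1.744
endloop
endfacet
facet normal 0.349 -0.153 0.924
outer loop
vertex -1.698 1.737 -1.65
vertex -1.65 1.28 -1.744
vertex -1.221 1.588 -1.855
endloop
endfacet
facet normal -0.350 0.154 -0.924
outer loop
vertex -2.388 1.603 -3.694
vertex -1.959 1.912 -3.805
vertex -2.017 1.379 -3.872
endloop
endfacet
facet normal -0.500 -0.865 0.046
outer loop
vertex -2.388 1.603 -3.694
vertex -2.017 1.379 -3.872
vertex -1.65 1.28 -1.744
endloop
endfacet
facet normal -0.500 -0.865 0.046
outer loop
vertex -1.65 1.28 -1.744
vertex -2.017 1.379 -3.872
vertex -1.279 1.056 -1.921
endloop
endfacet
facet normal 0.349 -0.153 0.925
outer loop
vertex -1.65 1.28 -1.744
vertex -1.279 1.056 -1.921
vertex -1.221 1.588 -1.855
endloop
endfacet
facet normal -0.349 0.154 -0.924
outer loop
vertex -2.017 1.379 -3.872
vertex -1.959 1.912 -3.805
vertex -1.602 1.556 -3.999
endloop
endfacet
facet normal 0.308 -0.913 -0.268
outer loop
vertex -2.017 1.379 -3.872
vertex -1.602 1.556 -3.999
vertex -1.279 1.056 -1.921
endloop
endfacet
facet normal 0.305 -0.914 -0.267
outer loop
vertex -1.279 1.056 -1.921
vertex -1.602 1.556 -3.999
vertex -0.864 1.232 -2.049
endloop
endfacet
facet normal 0.350 -0.153 0.924
outer loop
vertex -1.279 1.056 -1.921
vertex -0.864 1.232 -2.049
vertex -1.221 1.588 -1.855
endloop
endfacet
facet normal -0.350 0.152 -0.924
outer loop
vertex -1.602 1.556 -3.999
vertex -1.959 1.912 -3.805
vertex -1.456 2.001 -3.981
endloop
endfacet
facet normal 0.883 -0.274 -0.380
outer loop
vertex -1.602 1.556 -3.999
vertex -1.456 2.001 -3.981
vertex -0.864 1.232 -2.049
endloop
endfacet
facet normal 0.884 -0.274 -0.380
outer loop
vertex -0.864 1.232 -2.049
vertex -1.456 2.001 -3.981
vertex -0.718 1.677 -2.03
endloop
endfacet
facet normal 0.349 -0.154 0.924
outer loop
vertex -0.864 1.232 -2.049
vertex -0.718 1.677 -2.03
vertex -1.221 1.588 -1.855
endloop
endfacet
facet normal -0.351 0.154 -0.924
outer loop
vertex -1.456 2.001 -3.981
vertex -1.959 1.912 -3.805
vertex -1.688 2.378 -3.83
endloop
endfacet
facet normal 0.795 0.571 -0.206
outer loop
vertex -1.456 2.001 -3.981
vertex -1.688 2.378 -3.83
vertex -0.718 1.677 -2.03
endloop
endfacet
facet normal 0.795 0.571 -0.206
outer loop
vertex -0.718 1.677 -2.03
vertex -1.688 2.378 -3.83
vertex -0.951 2.055 -1.88
endloop
endfacet
facet normal 0.349 -0.152 0.925
outer loop
vertex -0.718 1.677 -2.03
vertex -0.951 2.055 -1.88
vertex -1.221 1.588 -1.855
endloop
endfacet
facet normal -0.790 -0.310 0.530
outer loop
vertex 2.551 -2.791 0.223
vertex 2.642 -1.232 1.27
vertex 1.97 -2.349 -0.385
endloop
endfacet
facet normal -0.049 -0.829 -0.556
outer loop
vertex 3.558 -1.728 -1.45
vertex 2.551 -2.791 0.223
vertex 1.97 -2.349 -0.385
endloop
endfacet
facet normal -0.790 -0.309 0.529
outer loop
vertex 1.97 -2.349 -0.385
vertex 2.642 -1.232 1.27
vertex 2.062 -0.79 0.662
endloop
endfacet
facet normal -0.611 0.466 -0.640
outer loop
vertex 2.062 -0.79 0.662
vertex 3.558 -1.728 -1.45
vertex 1.97 -2.349 -0.385
endloop
endfacet
facet normal 0.611 -0.466 0.640
outer loop
vertex 2.551 -2.791 0.223
vertex 4.23 -0.611 0.205
vertex 2.642 -1.232 1.27
endloop
endfacet
facet normal -0.049 -0.829 -0.556
outer loop
vertex 4.138 -2.17 -0.842
vertex 2.551 -2.791 0.223
vertex 3.558 -1.728 -1.45
endloop
endfacet
facet normal 0.612 -0.466 0.640
outer loop
vertex 4.138 -2.17 -0.842
vertex 4.23 -0.611 0.205
vertex 2.551 -2.791 0.223
endloop
endfacet
facet normal 0.049 0.829 0.556
outer loop
vertex 2.642 -1.232 1.27
vertex 4.23 -0.611 0.205
vertex 2.062 -0.79 0.662
endloop
endfacet
facet normal -0.612 0.465 -0.640
outer loop
vertex 3.649 -0.169 -0.403
vertex 3.558 -1.728 -1.45
vertex 2.062 -0.79 0.662
endloop
endfacet
facet normal 0.049 0.829 0.556
outer loop
vertex 2.062 -0.79 0.662
vertex 4.23 -0.611 0.205
vertex 3.649 -0.169 -0.403
endloop
endfacet
facet normal 0.790 0.309 -0.529
outer loop
vertex 3.649 -0.169 -0.403
vertex 4.138 -2.17 -0.842
vertex 3.558 -1.728 -1.45
endloop
endfacet
facet normal 0.790 0.309 -0.530
outer loop
vertex 4.23 -0.611 0.205
vertex 4.138 -2.17 -0.842
vertex 3.649 -0.169 -0.403
endloop
endfacet

endsolid


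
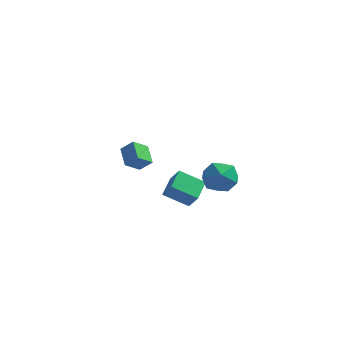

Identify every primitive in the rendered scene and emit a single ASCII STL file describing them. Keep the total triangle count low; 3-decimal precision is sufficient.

solid 
facet normal -0.731 -0.066 -0.679
outer loop
vertex -4.068 2.159 -1.697
vertex -4.774 3.199 -1.038
vertex -3.493 2.992 -2.396
endloop
endfacet
facet normal 0.498 -0.733 -0.464
outer loop
vertex -2.726 3.061 -1.682
vertex -4.068 2.159 -1.697
vertex -3.493 2.992 -2.396
endloop
endfacet
facet normal -0.731 -0.066 -0.679
outer loop
vertex -3.493 2.992 -2.396
vertex -4.774 3.199 -1.038
vertex -4.2 4.032 -1.737
endloop
endfacet
facet normal 0.468 0.678 -0.568
outer loop
vertex -4.2 4.032 -1.737
vertex -2.726 3.061 -1.682
vertex -3.493 2.992 -2.396
endloop
endfacet
facet normal -0.468 -0.677 0.568
outer loop
vertex -4.068 2.159 -1.697
vertex -4.007 3.268 -0.324
vertex -4.774 3.199 -1.038
endloop
endfacet
facet normal 0.498 -0.733 -0.464
outer loop
vertex -3.3 2.228 -0.983
vertex -4.068 2.159 -1.697
vertex -2.726 3.061 -1.682
endloop
endfacet
facet normal -0.467 -0.678 0.568
outer loop
vertex -3.3 2.228 -0.983
vertex -4.007 3.268 -0.324
vertex -4.068 2.159 -1.697
endloop
endfacet
facet normal -0.498 0.733 0.464
outer loop
vertex -4.774 3.199 -1.038
vertex -4.007 3.268 -0.324
vertex -4.2 4.032 -1.737
endloop
endfacet
facet normal 0.467 0.677 -0.568
outer loop
vertex -3.432 4.101 -1.023
vertex -2.726 3.061 -1.682
vertex -4.2 4.032 -1.737
endloop
endfacet
facet normal -0.497 0.733 0.464
outer loop
vertex -4.2 4.032 -1.737
vertex -4.007 3.268 -0.324
vertex -3.432 4.101 -1.023
endloop
endfacet
facet normal 0.731 0.066 0.679
outer loop
vertex -3.432 4.101 -1.023
vertex -3.3 2.228 -0.983
vertex -2.726 3.061 -1.682
endloop
endfacet
facet normal 0.731 0.066 0.680
outer loop
vertex -4.007 3.268 -0.324
vertex -3.3 2.228 -0.983
vertex -3.432 4.101 -1.023
endloop
endfacet
facet normal 0.001 0.477 0.879
outer loop
vertex 3.22 -1.726 1.926
vertex 2.989 -2.721 2.467
vertex 4.086 -2.4 2.291
endloop
endfacet
facet normal 0.443 0.794 0.415
outer loop
vertex 3.22 -1.726 1.926
vertex 4.086 -2.4 2.291
vertex 4.147 -1.892 1.254
endloop
endfacet
facet normal 0.063 0.986 -0.157
outer loop
vertex 3.22 -1.726 1.926
vertex 4.147 -1.892 1.254
vertex 3.087 -1.898 0.79
endloop
endfacet
facet normal -0.615 0.787 -0.047
outer loop
vertex 3.22 -1.726 1.926
vertex 3.087 -1.898 0.79
vertex 2.372 -2.411 1.54
endloop
endfacet
facet normal -0.652 0.473 0.592
outer loop
vertex 3.22 -1.726 1.926
vertex 2.372 -2.411 1.54
vertex 2.989 -2.721 2.467
endloop
endfacet
facet normal 0.927 0.312 0.207
outer loop
vertex 4.147 -1.892 1.254
vertex 4.086 -2.4 2.291
vertex 4.488 -2.989 1.38
endloop
endfacet
facet normal 0.212 -0.200 0.957
outer loop
vertex 4.086 -2.4 2.291
vertex 2.989 -2.721 2.467
vertex 3.773 -3.502 2.13
endloop
endfacet
facet normal -0.845 -0.206 0.494
outer loop
vertex 2.989 -2.721 2.467
vertex 2.372 -2.411 1.54
vertex 2.713 -3.508 1.666
endloop
endfacet
facet normal -0.785 0.302 -0.541
outer loop
vertex 2.372 -2.411 1.54
vertex 3.087 -1.898 0.79
vertex 2.774 -3.0 0.629
endloop
endfacet
facet normal 0.311 0.622 -0.718
outer loop
vertex 3.087 -1.898 0.79
vertex 4.147 -1.892 1.254
vertex 3.871 -2.679 0.453
endloop
endfacet
facet normal 0.615 -0.787 0.047
outer loop
vertex 3.64 -3.674 0.994
vertex 4.488 -2.989 1.38
vertex 3.773 -3.502 2.13
endloop
endfacet
facet normal -0.063 -0.986 0.157
outer loop
vertex 3.64 -3.674 0.994
vertex 3.773 -3.502 2.13
vertex 2.713 -3.508 1.666
endloop
endfacet
facet normal -0.443 -0.794 -0.415
outer loop
vertex 3.64 -3.674 0.994
vertex 2.713 -3.508 1.666
vertex 2.774 -3.0 0.629
endloop
endfacet
facet normal -0.001 -0.477 -0.879
outer loop
vertex 3.64 -3.674 0.994
vertex 2.774 -3.0 0.629
vertex 3.871 -2.679 0.453
endloop
endfacet
facet normal 0.652 -0.473 -0.592
outer loop
vertex 3.64 -3.674 0.994
vertex 3.871 -2.679 0.453
vertex 4.488 -2.989 1.38
endloop
endfacet
facet normal 0.785 -0.302 0.541
outer loop
vertex 3.773 -3.502 2.13
vertex 4.488 -2.989 1.38
vertex 4.086 -2.4 2.291
endloop
endfacet
facet normal -0.311 -0.622 0.718
outer loop
vertex 2.713 -3.508 1.666
vertex 3.773 -3.502 2.13
vertex 2.989 -2.721 2.467
endloop
endfacet
facet normal -0.927 -0.312 -0.207
outer loop
vertex 2.774 -3.0 0.629
vertex 2.713 -3.508 1.666
vertex 2.372 -2.411 1.54
endloop
endfacet
facet normal -0.212 0.200 -0.957
outer loop
vertex 3.871 -2.679 0.453
vertex 2.774 -3.0 0.629
vertex 3.087 -1.898 0.79
endloop
endfacet
facet normal 0.845 0.206 -0.494
outer loop
vertex 4.488 -2.989 1.38
vertex 3.871 -2.679 0.453
vertex 4.147 -1.892 1.254
endloop
endfacet
facet normal -0.842 -0.226 0.491
outer loop
vertex 1.111 -3.905 0.886
vertex 1.059 -2.584 1.404
vertex 0.481 -3.567 -0.039
endloop
endfacet
facet normal 0.037 -0.930 -0.365
outer loop
vertex 1.861 -3.196 -0.844
vertex 1.111 -3.905 0.886
vertex 0.481 -3.567 -0.039
endloop
endfacet
facet normal -0.842 -0.225 0.491
outer loop
vertex 0.481 -3.567 -0.039
vertex 1.059 -2.584 1.404
vertex 0.429 -2.245 0.479
endloop
endfacet
facet normal -0.539 0.289 -0.791
outer loop
vertex 0.429 -2.245 0.479
vertex 1.861 -3.196 -0.844
vertex 0.481 -3.567 -0.039
endloop
endfacet
facet normal 0.539 -0.289 0.791
outer loop
vertex 1.111 -3.905 0.886
vertex 2.439 -2.213 0.599
vertex 1.059 -2.584 1.404
endloop
endfacet
facet normal 0.036 -0.930 -0.366
outer loop
vertex 2.491 -3.535 0.081
vertex 1.111 -3.905 0.886
vertex 1.861 -3.196 -0.844
endloop
endfacet
facet normal 0.539 -0.289 0.791
outer loop
vertex 2.491 -3.535 0.081
vertex 2.439 -2.213 0.599
vertex 1.111 -3.905 0.886
endloop
endfacet
facet normal -0.037 0.930 0.366
outer loop
vertex 1.059 -2.584 1.404
vertex 2.439 -2.213 0.599
vertex 0.429 -2.245 0.479
endloop
endfacet
facet normal -0.539 0.289 -0.791
outer loop
vertex 1.809 -1.875 -0.326
vertex 1.861 -3.196 -0.844
vertex 0.429 -2.245 0.479
endloop
endfacet
facet normal -0.037 0.930 0.365
outer loop
vertex 0.429 -2.245 0.479
vertex 2.439 -2.213 0.599
vertex 1.809 -1.875 -0.326
endloop
endfacet
facet normal 0.842 0.226 -0.491
outer loop
vertex 1.809 -1.875 -0.326
vertex 2.491 -3.535 0.081
vertex 1.861 -3.196 -0.844
endloop
endfacet
facet normal 0.842 0.225 -0.491
outer loop
vertex 2.439 -2.213 0.599
vertex 2.491 -3.535 0.081
vertex 1.809 -1.875 -0.326
endloop
endfacet

endsolid


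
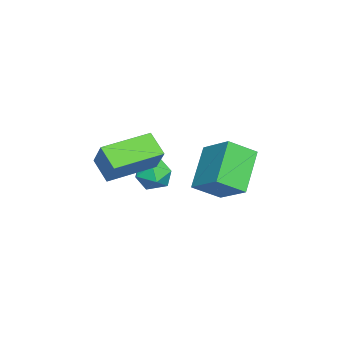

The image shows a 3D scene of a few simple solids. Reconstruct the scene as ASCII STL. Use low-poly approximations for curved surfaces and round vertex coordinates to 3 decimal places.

solid 
facet normal -0.174 0.970 -0.172
outer loop
vertex -3.075 -1.88 -0.559
vertex -3.792 -1.935 -0.144
vertex -3.092 -1.738 0.259
endloop
endfacet
facet normal 0.526 0.839 -0.135
outer loop
vertex -3.075 -1.88 -0.559
vertex -3.092 -1.738 0.259
vertex -2.472 -2.18 -0.072
endloop
endfacet
facet normal 0.688 0.356 -0.633
outer loop
vertex -3.075 -1.88 -0.559
vertex -2.472 -2.18 -0.072
vertex -2.788 -2.65 -0.68
endloop
endfacet
facet normal 0.087 0.186 -0.979
outer loop
vertex -3.075 -1.88 -0.559
vertex -2.788 -2.65 -0.68
vertex -3.603 -2.499 -0.724
endloop
endfacet
facet normal -0.445 0.565 -0.695
outer loop
vertex -3.075 -1.88 -0.559
vertex -3.603 -2.499 -0.724
vertex -3.792 -1.935 -0.144
endloop
endfacet
facet normal 0.663 0.552 0.505
outer loop
vertex -2.472 -2.18 -0.072
vertex -3.092 -1.738 0.259
vertex -2.817 -2.421 0.644
endloop
endfacet
facet normal -0.470 0.762 0.444
outer loop
vertex -3.092 -1.738 0.259
vertex -3.792 -1.935 -0.144
vertex -3.632 -2.27 0.6
endloop
endfacet
facet normal -0.909 0.108 -0.402
outer loop
vertex -3.792 -1.935 -0.144
vertex -3.603 -2.499 -0.724
vertex -3.948 -2.74 -0.008
endloop
endfacet
facet normal -0.047 -0.505 -0.862
outer loop
vertex -3.603 -2.499 -0.724
vertex -2.788 -2.65 -0.68
vertex -3.328 -3.182 -0.339
endloop
endfacet
facet normal 0.925 -0.230 -0.303
outer loop
vertex -2.788 -2.65 -0.68
vertex -2.472 -2.18 -0.072
vertex -2.628 -2.985 0.064
endloop
endfacet
facet normal -0.087 -0.186 0.979
outer loop
vertex -3.345 -3.04 0.479
vertex -2.817 -2.421 0.644
vertex -3.632 -2.27 0.6
endloop
endfacet
facet normal -0.688 -0.356 0.633
outer loop
vertex -3.345 -3.04 0.479
vertex -3.632 -2.27 0.6
vertex -3.948 -2.74 -0.008
endloop
endfacet
facet normal -0.526 -0.839 0.135
outer loop
vertex -3.345 -3.04 0.479
vertex -3.948 -2.74 -0.008
vertex -3.328 -3.182 -0.339
endloop
endfacet
facet normal 0.174 -0.970 0.172
outer loop
vertex -3.345 -3.04 0.479
vertex -3.328 -3.182 -0.339
vertex -2.628 -2.985 0.064
endloop
endfacet
facet normal 0.445 -0.565 0.695
outer loop
vertex -3.345 -3.04 0.479
vertex -2.628 -2.985 0.064
vertex -2.817 -2.421 0.644
endloop
endfacet
facet normal 0.047 0.505 0.862
outer loop
vertex -3.632 -2.27 0.6
vertex -2.817 -2.421 0.644
vertex -3.092 -1.738 0.259
endloop
endfacet
facet normal -0.925 0.230 0.303
outer loop
vertex -3.948 -2.74 -0.008
vertex -3.632 -2.27 0.6
vertex -3.792 -1.935 -0.144
endloop
endfacet
facet normal -0.663 -0.552 -0.505
outer loop
vertex -3.328 -3.182 -0.339
vertex -3.948 -2.74 -0.008
vertex -3.603 -2.499 -0.724
endloop
endfacet
facet normal 0.470 -0.762 -0.444
outer loop
vertex -2.628 -2.985 0.064
vertex -3.328 -3.182 -0.339
vertex -2.788 -2.65 -0.68
endloop
endfacet
facet normal 0.909 -0.108 0.402
outer loop
vertex -2.817 -2.421 0.644
vertex -2.628 -2.985 0.064
vertex -2.472 -2.18 -0.072
endloop
endfacet
facet normal -0.547 -0.651 -0.525
outer loop
vertex -3.112 -0.98 -0.559
vertex -4.671 -0.794 0.835
vertex -3.645 0.06 -1.293
endloop
endfacet
facet normal 0.742 -0.088 -0.664
outer loop
vertex -2.709 1.174 -0.395
vertex -3.112 -0.98 -0.559
vertex -3.645 0.06 -1.293
endloop
endfacet
facet normal -0.547 -0.651 -0.525
outer loop
vertex -3.645 0.06 -1.293
vertex -4.671 -0.794 0.835
vertex -5.204 0.246 0.101
endloop
endfacet
facet normal -0.386 0.753 -0.532
outer loop
vertex -5.204 0.246 0.101
vertex -2.709 1.174 -0.395
vertex -3.645 0.06 -1.293
endloop
endfacet
facet normal 0.386 -0.753 0.532
outer loop
vertex -3.112 -0.98 -0.559
vertex -3.735 0.32 1.733
vertex -4.671 -0.794 0.835
endloop
endfacet
facet normal 0.742 -0.088 -0.664
outer loop
vertex -2.176 0.134 0.339
vertex -3.112 -0.98 -0.559
vertex -2.709 1.174 -0.395
endloop
endfacet
facet normal 0.386 -0.753 0.532
outer loop
vertex -2.176 0.134 0.339
vertex -3.735 0.32 1.733
vertex -3.112 -0.98 -0.559
endloop
endfacet
facet normal -0.742 0.088 0.664
outer loop
vertex -4.671 -0.794 0.835
vertex -3.735 0.32 1.733
vertex -5.204 0.246 0.101
endloop
endfacet
facet normal -0.386 0.753 -0.532
outer loop
vertex -4.268 1.36 0.999
vertex -2.709 1.174 -0.395
vertex -5.204 0.246 0.101
endloop
endfacet
facet normal -0.742 0.088 0.664
outer loop
vertex -5.204 0.246 0.101
vertex -3.735 0.32 1.733
vertex -4.268 1.36 0.999
endloop
endfacet
facet normal 0.547 0.651 0.525
outer loop
vertex -4.268 1.36 0.999
vertex -2.176 0.134 0.339
vertex -2.709 1.174 -0.395
endloop
endfacet
facet normal 0.547 0.651 0.525
outer loop
vertex -3.735 0.32 1.733
vertex -2.176 0.134 0.339
vertex -4.268 1.36 0.999
endloop
endfacet
facet normal -0.560 -0.319 -0.765
outer loop
vertex -0.426 -4.088 1.916
vertex -1.693 -2.526 2.191
vertex 0.19 -3.463 1.204
endloop
endfacet
facet normal 0.624 -0.770 -0.136
outer loop
vertex 1.013 -2.994 2.329
vertex -0.426 -4.088 1.916
vertex 0.19 -3.463 1.204
endloop
endfacet
facet normal -0.560 -0.318 -0.765
outer loop
vertex 0.19 -3.463 1.204
vertex -1.693 -2.526 2.191
vertex -1.076 -1.901 1.48
endloop
endfacet
facet normal 0.545 0.553 -0.630
outer loop
vertex -1.076 -1.901 1.48
vertex 1.013 -2.994 2.329
vertex 0.19 -3.463 1.204
endloop
endfacet
facet normal -0.545 -0.553 0.630
outer loop
vertex -0.426 -4.088 1.916
vertex -0.87 -2.057 3.316
vertex -1.693 -2.526 2.191
endloop
endfacet
facet normal 0.624 -0.770 -0.135
outer loop
vertex 0.396 -3.619 3.04
vertex -0.426 -4.088 1.916
vertex 1.013 -2.994 2.329
endloop
endfacet
facet normal -0.545 -0.553 0.630
outer loop
vertex 0.396 -3.619 3.04
vertex -0.87 -2.057 3.316
vertex -0.426 -4.088 1.916
endloop
endfacet
facet normal -0.624 0.770 0.135
outer loop
vertex -1.693 -2.526 2.191
vertex -0.87 -2.057 3.316
vertex -1.076 -1.901 1.48
endloop
endfacet
facet normal 0.545 0.553 -0.630
outer loop
vertex -0.254 -1.432 2.604
vertex 1.013 -2.994 2.329
vertex -1.076 -1.901 1.48
endloop
endfacet
facet normal -0.624 0.769 0.135
outer loop
vertex -1.076 -1.901 1.48
vertex -0.87 -2.057 3.316
vertex -0.254 -1.432 2.604
endloop
endfacet
facet normal 0.559 0.319 0.765
outer loop
vertex -0.254 -1.432 2.604
vertex 0.396 -3.619 3.04
vertex 1.013 -2.994 2.329
endloop
endfacet
facet normal 0.560 0.319 0.765
outer loop
vertex -0.87 -2.057 3.316
vertex 0.396 -3.619 3.04
vertex -0.254 -1.432 2.604
endloop
endfacet

endsolid


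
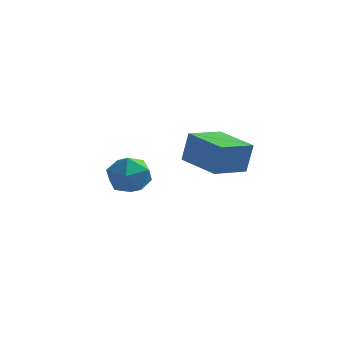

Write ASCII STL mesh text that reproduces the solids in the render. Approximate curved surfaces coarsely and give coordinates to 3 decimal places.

solid 
facet normal -0.148 0.495 0.856
outer loop
vertex -1.859 3.39 -0.732
vertex -1.146 2.695 -0.207
vertex -0.762 3.638 -0.686
endloop
endfacet
facet normal -0.222 0.929 0.295
outer loop
vertex -1.859 3.39 -0.732
vertex -0.762 3.638 -0.686
vertex -1.337 3.803 -1.639
endloop
endfacet
facet normal -0.738 0.664 -0.122
outer loop
vertex -1.859 3.39 -0.732
vertex -1.337 3.803 -1.639
vertex -2.076 2.962 -1.75
endloop
endfacet
facet normal -0.981 0.066 0.182
outer loop
vertex -1.859 3.39 -0.732
vertex -2.076 2.962 -1.75
vertex -1.958 2.277 -0.865
endloop
endfacet
facet normal -0.617 -0.039 0.786
outer loop
vertex -1.859 3.39 -0.732
vertex -1.958 2.277 -0.865
vertex -1.146 2.695 -0.207
endloop
endfacet
facet normal 0.388 0.919 -0.075
outer loop
vertex -1.337 3.803 -1.639
vertex -0.762 3.638 -0.686
vertex -0.302 3.363 -1.675
endloop
endfacet
facet normal 0.509 0.216 0.833
outer loop
vertex -0.762 3.638 -0.686
vertex -1.146 2.695 -0.207
vertex -0.184 2.678 -0.79
endloop
endfacet
facet normal -0.250 -0.647 0.720
outer loop
vertex -1.146 2.695 -0.207
vertex -1.958 2.277 -0.865
vertex -0.923 1.837 -0.901
endloop
endfacet
facet normal -0.840 -0.478 -0.258
outer loop
vertex -1.958 2.277 -0.865
vertex -2.076 2.962 -1.75
vertex -1.498 2.002 -1.854
endloop
endfacet
facet normal -0.445 0.490 -0.749
outer loop
vertex -2.076 2.962 -1.75
vertex -1.337 3.803 -1.639
vertex -1.114 2.945 -2.333
endloop
endfacet
facet normal 0.981 -0.066 -0.182
outer loop
vertex -0.401 2.25 -1.808
vertex -0.302 3.363 -1.675
vertex -0.184 2.678 -0.79
endloop
endfacet
facet normal 0.738 -0.664 0.122
outer loop
vertex -0.401 2.25 -1.808
vertex -0.184 2.678 -0.79
vertex -0.923 1.837 -0.901
endloop
endfacet
facet normal 0.222 -0.929 -0.295
outer loop
vertex -0.401 2.25 -1.808
vertex -0.923 1.837 -0.901
vertex -1.498 2.002 -1.854
endloop
endfacet
facet normal 0.148 -0.495 -0.856
outer loop
vertex -0.401 2.25 -1.808
vertex -1.498 2.002 -1.854
vertex -1.114 2.945 -2.333
endloop
endfacet
facet normal 0.617 0.039 -0.786
outer loop
vertex -0.401 2.25 -1.808
vertex -1.114 2.945 -2.333
vertex -0.302 3.363 -1.675
endloop
endfacet
facet normal 0.840 0.478 0.258
outer loop
vertex -0.184 2.678 -0.79
vertex -0.302 3.363 -1.675
vertex -0.762 3.638 -0.686
endloop
endfacet
facet normal 0.445 -0.490 0.749
outer loop
vertex -0.923 1.837 -0.901
vertex -0.184 2.678 -0.79
vertex -1.146 2.695 -0.207
endloop
endfacet
facet normal -0.388 -0.919 0.075
outer loop
vertex -1.498 2.002 -1.854
vertex -0.923 1.837 -0.901
vertex -1.958 2.277 -0.865
endloop
endfacet
facet normal -0.509 -0.216 -0.833
outer loop
vertex -1.114 2.945 -2.333
vertex -1.498 2.002 -1.854
vertex -2.076 2.962 -1.75
endloop
endfacet
facet normal 0.250 0.647 -0.720
outer loop
vertex -0.302 3.363 -1.675
vertex -1.114 2.945 -2.333
vertex -1.337 3.803 -1.639
endloop
endfacet
facet normal -0.843 0.533 0.067
outer loop
vertex 2.226 0.563 2.465
vertex 3.123 2.025 2.118
vertex 1.993 0.372 1.057
endloop
endfacet
facet normal -0.512 -0.836 0.198
outer loop
vertex 3.697 -0.705 0.922
vertex 2.226 0.563 2.465
vertex 1.993 0.372 1.057
endloop
endfacet
facet normal -0.843 0.534 0.067
outer loop
vertex 1.993 0.372 1.057
vertex 3.123 2.025 2.118
vertex 2.891 1.834 0.71
endloop
endfacet
facet normal -0.161 -0.133 -0.978
outer loop
vertex 2.891 1.834 0.71
vertex 3.697 -0.705 0.922
vertex 1.993 0.372 1.057
endloop
endfacet
facet normal 0.162 0.133 0.978
outer loop
vertex 2.226 0.563 2.465
vertex 4.827 0.948 1.983
vertex 3.123 2.025 2.118
endloop
endfacet
facet normal -0.513 -0.835 0.198
outer loop
vertex 3.929 -0.514 2.33
vertex 2.226 0.563 2.465
vertex 3.697 -0.705 0.922
endloop
endfacet
facet normal 0.162 0.133 0.978
outer loop
vertex 3.929 -0.514 2.33
vertex 4.827 0.948 1.983
vertex 2.226 0.563 2.465
endloop
endfacet
facet normal 0.512 0.836 -0.198
outer loop
vertex 3.123 2.025 2.118
vertex 4.827 0.948 1.983
vertex 2.891 1.834 0.71
endloop
endfacet
facet normal -0.162 -0.133 -0.978
outer loop
vertex 4.594 0.757 0.575
vertex 3.697 -0.705 0.922
vertex 2.891 1.834 0.71
endloop
endfacet
facet normal 0.513 0.835 -0.198
outer loop
vertex 2.891 1.834 0.71
vertex 4.827 0.948 1.983
vertex 4.594 0.757 0.575
endloop
endfacet
facet normal 0.843 -0.533 -0.067
outer loop
vertex 4.594 0.757 0.575
vertex 3.929 -0.514 2.33
vertex 3.697 -0.705 0.922
endloop
endfacet
facet normal 0.843 -0.534 -0.067
outer loop
vertex 4.827 0.948 1.983
vertex 3.929 -0.514 2.33
vertex 4.594 0.757 0.575
endloop
endfacet

endsolid


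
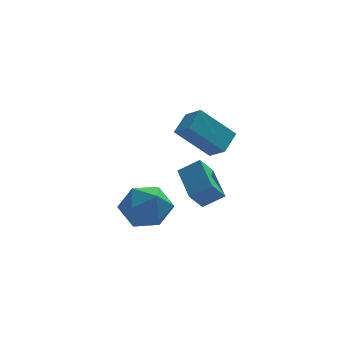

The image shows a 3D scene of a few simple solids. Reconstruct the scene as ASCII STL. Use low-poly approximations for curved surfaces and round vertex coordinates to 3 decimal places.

solid 
facet normal -0.697 0.674 -0.243
outer loop
vertex -0.477 0.076 -2.374
vertex -1.227 -0.392 -1.519
vertex -0.451 0.516 -1.226
endloop
endfacet
facet normal -0.042 0.933 -0.357
outer loop
vertex -0.477 0.076 -2.374
vertex -0.451 0.516 -1.226
vertex 0.6 0.33 -1.837
endloop
endfacet
facet normal 0.289 0.499 -0.817
outer loop
vertex -0.477 0.076 -2.374
vertex 0.6 0.33 -1.837
vertex 0.474 -0.693 -2.507
endloop
endfacet
facet normal -0.160 -0.028 -0.987
outer loop
vertex -0.477 0.076 -2.374
vertex 0.474 -0.693 -2.507
vertex -0.655 -1.14 -2.311
endloop
endfacet
facet normal -0.771 0.080 -0.632
outer loop
vertex -0.477 0.076 -2.374
vertex -0.655 -1.14 -2.311
vertex -1.227 -0.392 -1.519
endloop
endfacet
facet normal 0.313 0.913 0.261
outer loop
vertex 0.6 0.33 -1.837
vertex -0.451 0.516 -1.226
vertex 0.515 0.02 -0.649
endloop
endfacet
facet normal -0.747 0.494 0.446
outer loop
vertex -0.451 0.516 -1.226
vertex -1.227 -0.392 -1.519
vertex -0.614 -0.427 -0.453
endloop
endfacet
facet normal -0.865 -0.467 -0.184
outer loop
vertex -1.227 -0.392 -1.519
vertex -0.655 -1.14 -2.311
vertex -0.74 -1.45 -1.123
endloop
endfacet
facet normal 0.123 -0.642 -0.757
outer loop
vertex -0.655 -1.14 -2.311
vertex 0.474 -0.693 -2.507
vertex 0.311 -1.636 -1.734
endloop
endfacet
facet normal 0.850 0.211 -0.482
outer loop
vertex 0.474 -0.693 -2.507
vertex 0.6 0.33 -1.837
vertex 1.087 -0.728 -1.441
endloop
endfacet
facet normal 0.160 0.028 0.987
outer loop
vertex 0.337 -1.196 -0.586
vertex 0.515 0.02 -0.649
vertex -0.614 -0.427 -0.453
endloop
endfacet
facet normal -0.289 -0.499 0.817
outer loop
vertex 0.337 -1.196 -0.586
vertex -0.614 -0.427 -0.453
vertex -0.74 -1.45 -1.123
endloop
endfacet
facet normal 0.042 -0.933 0.357
outer loop
vertex 0.337 -1.196 -0.586
vertex -0.74 -1.45 -1.123
vertex 0.311 -1.636 -1.734
endloop
endfacet
facet normal 0.697 -0.674 0.243
outer loop
vertex 0.337 -1.196 -0.586
vertex 0.311 -1.636 -1.734
vertex 1.087 -0.728 -1.441
endloop
endfacet
facet normal 0.771 -0.080 0.632
outer loop
vertex 0.337 -1.196 -0.586
vertex 1.087 -0.728 -1.441
vertex 0.515 0.02 -0.649
endloop
endfacet
facet normal -0.123 0.642 0.757
outer loop
vertex -0.614 -0.427 -0.453
vertex 0.515 0.02 -0.649
vertex -0.451 0.516 -1.226
endloop
endfacet
facet normal -0.850 -0.211 0.482
outer loop
vertex -0.74 -1.45 -1.123
vertex -0.614 -0.427 -0.453
vertex -1.227 -0.392 -1.519
endloop
endfacet
facet normal -0.313 -0.913 -0.261
outer loop
vertex 0.311 -1.636 -1.734
vertex -0.74 -1.45 -1.123
vertex -0.655 -1.14 -2.311
endloop
endfacet
facet normal 0.747 -0.494 -0.446
outer loop
vertex 1.087 -0.728 -1.441
vertex 0.311 -1.636 -1.734
vertex 0.474 -0.693 -2.507
endloop
endfacet
facet normal 0.865 0.467 0.184
outer loop
vertex 0.515 0.02 -0.649
vertex 1.087 -0.728 -1.441
vertex 0.6 0.33 -1.837
endloop
endfacet
facet normal -0.717 -0.001 0.697
outer loop
vertex 2.055 -1.445 4.291
vertex 1.547 -0.73 3.77
vertex 1.473 -2.293 3.692
endloop
endfacet
facet normal 0.498 -0.702 0.510
outer loop
vertex 2.913 -2.29 2.29
vertex 2.055 -1.445 4.291
vertex 1.473 -2.293 3.692
endloop
endfacet
facet normal -0.716 -0.001 0.698
outer loop
vertex 1.473 -2.293 3.692
vertex 1.547 -0.73 3.77
vertex 0.965 -1.578 3.172
endloop
endfacet
facet normal -0.488 -0.713 -0.503
outer loop
vertex 0.965 -1.578 3.172
vertex 2.913 -2.29 2.29
vertex 1.473 -2.293 3.692
endloop
endfacet
facet normal 0.488 0.713 0.503
outer loop
vertex 2.055 -1.445 4.291
vertex 2.987 -0.727 2.368
vertex 1.547 -0.73 3.77
endloop
endfacet
facet normal 0.498 -0.701 0.510
outer loop
vertex 3.495 -1.442 2.888
vertex 2.055 -1.445 4.291
vertex 2.913 -2.29 2.29
endloop
endfacet
facet normal 0.489 0.713 0.503
outer loop
vertex 3.495 -1.442 2.888
vertex 2.987 -0.727 2.368
vertex 2.055 -1.445 4.291
endloop
endfacet
facet normal -0.498 0.701 -0.510
outer loop
vertex 1.547 -0.73 3.77
vertex 2.987 -0.727 2.368
vertex 0.965 -1.578 3.172
endloop
endfacet
facet normal -0.488 -0.713 -0.503
outer loop
vertex 2.405 -1.575 1.769
vertex 2.913 -2.29 2.29
vertex 0.965 -1.578 3.172
endloop
endfacet
facet normal -0.498 0.702 -0.510
outer loop
vertex 0.965 -1.578 3.172
vertex 2.987 -0.727 2.368
vertex 2.405 -1.575 1.769
endloop
endfacet
facet normal 0.716 0.000 -0.698
outer loop
vertex 2.405 -1.575 1.769
vertex 3.495 -1.442 2.888
vertex 2.913 -2.29 2.29
endloop
endfacet
facet normal 0.716 0.001 -0.698
outer loop
vertex 2.987 -0.727 2.368
vertex 3.495 -1.442 2.888
vertex 2.405 -1.575 1.769
endloop
endfacet
facet normal -0.547 -0.383 0.744
outer loop
vertex 2.215 -0.112 0.879
vertex 1.299 -0.003 0.262
vertex 2.481 -1.857 0.177
endloop
endfacet
facet normal 0.826 -0.097 0.555
outer loop
vertex 3.081 -1.437 -0.642
vertex 2.215 -0.112 0.879
vertex 2.481 -1.857 0.177
endloop
endfacet
facet normal -0.546 -0.382 0.746
outer loop
vertex 2.481 -1.857 0.177
vertex 1.299 -0.003 0.262
vertex 1.564 -1.749 -0.439
endloop
endfacet
facet normal 0.140 -0.919 -0.369
outer loop
vertex 1.564 -1.749 -0.439
vertex 3.081 -1.437 -0.642
vertex 2.481 -1.857 0.177
endloop
endfacet
facet normal -0.139 0.919 0.369
outer loop
vertex 2.215 -0.112 0.879
vertex 1.899 0.417 -0.557
vertex 1.299 -0.003 0.262
endloop
endfacet
facet normal 0.826 -0.098 0.555
outer loop
vertex 2.816 0.309 0.059
vertex 2.215 -0.112 0.879
vertex 3.081 -1.437 -0.642
endloop
endfacet
facet normal -0.140 0.919 0.369
outer loop
vertex 2.816 0.309 0.059
vertex 1.899 0.417 -0.557
vertex 2.215 -0.112 0.879
endloop
endfacet
facet normal -0.826 0.098 -0.555
outer loop
vertex 1.299 -0.003 0.262
vertex 1.899 0.417 -0.557
vertex 1.564 -1.749 -0.439
endloop
endfacet
facet normal 0.140 -0.919 -0.369
outer loop
vertex 2.165 -1.328 -1.259
vertex 3.081 -1.437 -0.642
vertex 1.564 -1.749 -0.439
endloop
endfacet
facet normal -0.826 0.097 -0.555
outer loop
vertex 1.564 -1.749 -0.439
vertex 1.899 0.417 -0.557
vertex 2.165 -1.328 -1.259
endloop
endfacet
facet normal 0.547 0.382 -0.745
outer loop
vertex 2.165 -1.328 -1.259
vertex 2.816 0.309 0.059
vertex 3.081 -1.437 -0.642
endloop
endfacet
facet normal 0.546 0.383 -0.745
outer loop
vertex 1.899 0.417 -0.557
vertex 2.816 0.309 0.059
vertex 2.165 -1.328 -1.259
endloop
endfacet

endsolid


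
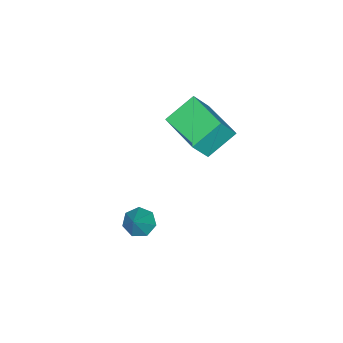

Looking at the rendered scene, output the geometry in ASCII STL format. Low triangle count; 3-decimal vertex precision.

solid 
facet normal -0.524 0.235 -0.819
outer loop
vertex -5.048 3.336 -1.899
vertex -4.166 5.029 -1.977
vertex -3.988 2.745 -2.747
endloop
endfacet
facet normal -0.462 -0.886 0.040
outer loop
vertex -3.334 2.451 -1.723
vertex -5.048 3.336 -1.899
vertex -3.988 2.745 -2.747
endloop
endfacet
facet normal -0.524 0.235 -0.819
outer loop
vertex -3.988 2.745 -2.747
vertex -4.166 5.029 -1.977
vertex -3.107 4.438 -2.824
endloop
endfacet
facet normal 0.717 -0.399 -0.572
outer loop
vertex -3.107 4.438 -2.824
vertex -3.334 2.451 -1.723
vertex -3.988 2.745 -2.747
endloop
endfacet
facet normal -0.716 0.400 0.572
outer loop
vertex -5.048 3.336 -1.899
vertex -3.512 4.735 -0.953
vertex -4.166 5.029 -1.977
endloop
endfacet
facet normal -0.462 -0.886 0.041
outer loop
vertex -4.393 3.042 -0.876
vertex -5.048 3.336 -1.899
vertex -3.334 2.451 -1.723
endloop
endfacet
facet normal -0.716 0.399 0.573
outer loop
vertex -4.393 3.042 -0.876
vertex -3.512 4.735 -0.953
vertex -5.048 3.336 -1.899
endloop
endfacet
facet normal 0.462 0.886 -0.041
outer loop
vertex -4.166 5.029 -1.977
vertex -3.512 4.735 -0.953
vertex -3.107 4.438 -2.824
endloop
endfacet
facet normal 0.716 -0.399 -0.573
outer loop
vertex -2.452 4.144 -1.801
vertex -3.334 2.451 -1.723
vertex -3.107 4.438 -2.824
endloop
endfacet
facet normal 0.461 0.886 -0.041
outer loop
vertex -3.107 4.438 -2.824
vertex -3.512 4.735 -0.953
vertex -2.452 4.144 -1.801
endloop
endfacet
facet normal 0.524 -0.235 0.819
outer loop
vertex -2.452 4.144 -1.801
vertex -4.393 3.042 -0.876
vertex -3.334 2.451 -1.723
endloop
endfacet
facet normal 0.524 -0.235 0.819
outer loop
vertex -3.512 4.735 -0.953
vertex -4.393 3.042 -0.876
vertex -2.452 4.144 -1.801
endloop
endfacet
facet normal -0.638 -0.204 -0.743
outer loop
vertex 0.753 3.511 -4.739
vertex 0.266 3.523 -4.324
vertex 0.511 4.005 -4.667
endloop
endfacet
facet normal 0.836 0.454 -0.308
outer loop
vertex 0.753 3.511 -4.739
vertex 0.511 4.005 -4.667
vertex 1.114 3.797 -3.336
endloop
endfacet
facet normal -0.637 -0.205 -0.743
outer loop
vertex 0.511 4.005 -4.667
vertex 0.266 3.523 -4.324
vertex 0.084 4.137 -4.337
endloop
endfacet
facet normal 0.303 0.953 0.011
outer loop
vertex 0.511 4.005 -4.667
vertex 0.084 4.137 -4.337
vertex 1.114 3.797 -3.336
endloop
endfacet
facet normal -0.637 -0.205 -0.743
outer loop
vertex 0.084 4.137 -4.337
vertex 0.266 3.523 -4.324
vertex -0.206 3.806 -3.997
endloop
endfacet
facet normal -0.268 0.794 0.545
outer loop
vertex 0.084 4.137 -4.337
vertex -0.206 3.806 -3.997
vertex 1.114 3.797 -3.336
endloop
endfacet
facet normal -0.638 -0.206 -0.742
outer loop
vertex -0.206 3.806 -3.997
vertex 0.266 3.523 -4.324
vertex -0.14 3.263 -3.903
endloop
endfacet
facet normal -0.445 0.100 0.890
outer loop
vertex -0.206 3.806 -3.997
vertex -0.14 3.263 -3.903
vertex 1.114 3.797 -3.336
endloop
endfacet
facet normal -0.638 -0.206 -0.742
outer loop
vertex -0.14 3.263 -3.903
vertex 0.266 3.523 -4.324
vertex 0.232 2.916 -4.126
endloop
endfacet
facet normal -0.096 -0.609 0.787
outer loop
vertex -0.14 3.263 -3.903
vertex 0.232 2.916 -4.126
vertex 1.114 3.797 -3.336
endloop
endfacet
facet normal -0.638 -0.206 -0.742
outer loop
vertex 0.232 2.916 -4.126
vertex 0.266 3.523 -4.324
vertex 0.629 3.026 -4.498
endloop
endfacet
facet normal 0.515 -0.797 0.314
outer loop
vertex 0.232 2.916 -4.126
vertex 0.629 3.026 -4.498
vertex 1.114 3.797 -3.336
endloop
endfacet
facet normal -0.638 -0.206 -0.742
outer loop
vertex 0.629 3.026 -4.498
vertex 0.266 3.523 -4.324
vertex 0.753 3.511 -4.739
endloop
endfacet
facet normal 0.930 -0.324 -0.173
outer loop
vertex 0.629 3.026 -4.498
vertex 0.753 3.511 -4.739
vertex 1.114 3.797 -3.336
endloop
endfacet

endsolid


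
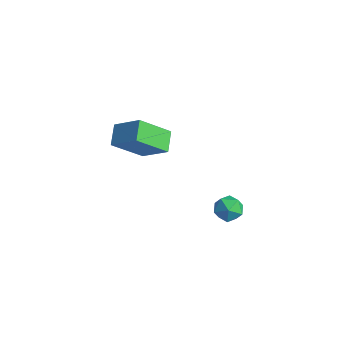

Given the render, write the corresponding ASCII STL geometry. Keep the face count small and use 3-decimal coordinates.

solid 
facet normal -0.842 0.035 0.538
outer loop
vertex 1.869 4.034 0.469
vertex 1.645 3.405 0.159
vertex 2.04 3.388 0.779
endloop
endfacet
facet normal -0.305 0.345 0.888
outer loop
vertex 1.869 4.034 0.469
vertex 2.04 3.388 0.779
vertex 2.543 3.925 0.743
endloop
endfacet
facet normal -0.054 0.875 0.481
outer loop
vertex 1.869 4.034 0.469
vertex 2.543 3.925 0.743
vertex 2.459 4.273 0.1
endloop
endfacet
facet normal -0.437 0.891 -0.122
outer loop
vertex 1.869 4.034 0.469
vertex 2.459 4.273 0.1
vertex 1.904 3.951 -0.261
endloop
endfacet
facet normal -0.924 0.372 -0.087
outer loop
vertex 1.869 4.034 0.469
vertex 1.904 3.951 -0.261
vertex 1.645 3.405 0.159
endloop
endfacet
facet normal 0.216 -0.137 0.967
outer loop
vertex 2.543 3.925 0.743
vertex 2.04 3.388 0.779
vertex 2.736 3.229 0.601
endloop
endfacet
facet normal -0.656 -0.640 0.400
outer loop
vertex 2.04 3.388 0.779
vertex 1.645 3.405 0.159
vertex 2.181 2.907 0.24
endloop
endfacet
facet normal -0.788 -0.094 -0.609
outer loop
vertex 1.645 3.405 0.159
vertex 1.904 3.951 -0.261
vertex 2.097 3.255 -0.403
endloop
endfacet
facet normal 0.000 0.746 -0.666
outer loop
vertex 1.904 3.951 -0.261
vertex 2.459 4.273 0.1
vertex 2.6 3.792 -0.439
endloop
endfacet
facet normal 0.622 0.720 0.308
outer loop
vertex 2.459 4.273 0.1
vertex 2.543 3.925 0.743
vertex 2.995 3.775 0.181
endloop
endfacet
facet normal 0.437 -0.891 0.122
outer loop
vertex 2.771 3.146 -0.129
vertex 2.736 3.229 0.601
vertex 2.181 2.907 0.24
endloop
endfacet
facet normal 0.054 -0.875 -0.481
outer loop
vertex 2.771 3.146 -0.129
vertex 2.181 2.907 0.24
vertex 2.097 3.255 -0.403
endloop
endfacet
facet normal 0.305 -0.345 -0.888
outer loop
vertex 2.771 3.146 -0.129
vertex 2.097 3.255 -0.403
vertex 2.6 3.792 -0.439
endloop
endfacet
facet normal 0.842 -0.035 -0.538
outer loop
vertex 2.771 3.146 -0.129
vertex 2.6 3.792 -0.439
vertex 2.995 3.775 0.181
endloop
endfacet
facet normal 0.924 -0.372 0.087
outer loop
vertex 2.771 3.146 -0.129
vertex 2.995 3.775 0.181
vertex 2.736 3.229 0.601
endloop
endfacet
facet normal -0.000 -0.746 0.666
outer loop
vertex 2.181 2.907 0.24
vertex 2.736 3.229 0.601
vertex 2.04 3.388 0.779
endloop
endfacet
facet normal -0.622 -0.720 -0.308
outer loop
vertex 2.097 3.255 -0.403
vertex 2.181 2.907 0.24
vertex 1.645 3.405 0.159
endloop
endfacet
facet normal -0.216 0.137 -0.967
outer loop
vertex 2.6 3.792 -0.439
vertex 2.097 3.255 -0.403
vertex 1.904 3.951 -0.261
endloop
endfacet
facet normal 0.656 0.640 -0.400
outer loop
vertex 2.995 3.775 0.181
vertex 2.6 3.792 -0.439
vertex 2.459 4.273 0.1
endloop
endfacet
facet normal 0.788 0.094 0.609
outer loop
vertex 2.736 3.229 0.601
vertex 2.995 3.775 0.181
vertex 2.543 3.925 0.743
endloop
endfacet
facet normal -0.605 0.637 0.478
outer loop
vertex -4.188 2.54 1.864
vertex -2.975 3.003 2.782
vertex -3.742 3.931 0.573
endloop
endfacet
facet normal -0.763 -0.291 -0.577
outer loop
vertex -3.065 3.217 0.038
vertex -4.188 2.54 1.864
vertex -3.742 3.931 0.573
endloop
endfacet
facet normal -0.605 0.637 0.478
outer loop
vertex -3.742 3.931 0.573
vertex -2.975 3.003 2.782
vertex -2.529 4.394 1.491
endloop
endfacet
facet normal 0.229 0.713 -0.662
outer loop
vertex -2.529 4.394 1.491
vertex -3.065 3.217 0.038
vertex -3.742 3.931 0.573
endloop
endfacet
facet normal -0.229 -0.713 0.662
outer loop
vertex -4.188 2.54 1.864
vertex -2.298 2.289 2.247
vertex -2.975 3.003 2.782
endloop
endfacet
facet normal -0.763 -0.291 -0.577
outer loop
vertex -3.511 1.826 1.329
vertex -4.188 2.54 1.864
vertex -3.065 3.217 0.038
endloop
endfacet
facet normal -0.229 -0.713 0.662
outer loop
vertex -3.511 1.826 1.329
vertex -2.298 2.289 2.247
vertex -4.188 2.54 1.864
endloop
endfacet
facet normal 0.763 0.291 0.577
outer loop
vertex -2.975 3.003 2.782
vertex -2.298 2.289 2.247
vertex -2.529 4.394 1.491
endloop
endfacet
facet normal 0.229 0.713 -0.662
outer loop
vertex -1.852 3.68 0.956
vertex -3.065 3.217 0.038
vertex -2.529 4.394 1.491
endloop
endfacet
facet normal 0.763 0.291 0.577
outer loop
vertex -2.529 4.394 1.491
vertex -2.298 2.289 2.247
vertex -1.852 3.68 0.956
endloop
endfacet
facet normal 0.605 -0.637 -0.478
outer loop
vertex -1.852 3.68 0.956
vertex -3.511 1.826 1.329
vertex -3.065 3.217 0.038
endloop
endfacet
facet normal 0.605 -0.637 -0.478
outer loop
vertex -2.298 2.289 2.247
vertex -3.511 1.826 1.329
vertex -1.852 3.68 0.956
endloop
endfacet

endsolid


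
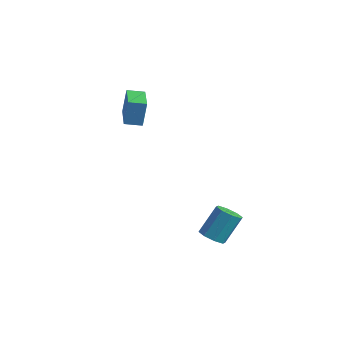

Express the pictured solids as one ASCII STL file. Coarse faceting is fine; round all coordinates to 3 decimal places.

solid 
facet normal -0.128 -0.572 -0.810
outer loop
vertex 2.509 2.206 -3.028
vertex 2.032 1.804 -2.669
vertex 1.993 2.394 -3.079
endloop
endfacet
facet normal 0.329 0.746 -0.579
outer loop
vertex 2.509 2.206 -3.028
vertex 1.993 2.394 -3.079
vertex 2.725 3.179 -1.65
endloop
endfacet
facet normal 0.329 0.746 -0.579
outer loop
vertex 2.725 3.179 -1.65
vertex 1.993 2.394 -3.079
vertex 2.21 3.366 -1.702
endloop
endfacet
facet normal 0.126 0.572 0.810
outer loop
vertex 2.725 3.179 -1.65
vertex 2.21 3.366 -1.702
vertex 2.248 2.776 -1.291
endloop
endfacet
facet normal -0.128 -0.572 -0.811
outer loop
vertex 1.993 2.394 -3.079
vertex 2.032 1.804 -2.669
vertex 1.5 2.236 -2.89
endloop
endfacet
facet normal -0.428 0.769 -0.475
outer loop
vertex 1.993 2.394 -3.079
vertex 1.5 2.236 -2.89
vertex 2.21 3.366 -1.702
endloop
endfacet
facet normal -0.428 0.769 -0.475
outer loop
vertex 2.21 3.366 -1.702
vertex 1.5 2.236 -2.89
vertex 1.717 3.208 -1.513
endloop
endfacet
facet normal 0.127 0.572 0.810
outer loop
vertex 2.21 3.366 -1.702
vertex 1.717 3.208 -1.513
vertex 2.248 2.776 -1.291
endloop
endfacet
facet normal -0.127 -0.571 -0.811
outer loop
vertex 1.5 2.236 -2.89
vertex 2.032 1.804 -2.669
vertex 1.319 1.825 -2.572
endloop
endfacet
facet normal -0.936 0.340 -0.093
outer loop
vertex 1.5 2.236 -2.89
vertex 1.319 1.825 -2.572
vertex 1.717 3.208 -1.513
endloop
endfacet
facet normal -0.935 0.341 -0.094
outer loop
vertex 1.717 3.208 -1.513
vertex 1.319 1.825 -2.572
vertex 1.535 2.797 -1.194
endloop
endfacet
facet normal 0.127 0.572 0.810
outer loop
vertex 1.717 3.208 -1.513
vertex 1.535 2.797 -1.194
vertex 2.248 2.776 -1.291
endloop
endfacet
facet normal -0.127 -0.572 -0.811
outer loop
vertex 1.319 1.825 -2.572
vertex 2.032 1.804 -2.669
vertex 1.555 1.401 -2.31
endloop
endfacet
facet normal -0.895 -0.287 0.342
outer loop
vertex 1.319 1.825 -2.572
vertex 1.555 1.401 -2.31
vertex 1.535 2.797 -1.194
endloop
endfacet
facet normal -0.895 -0.287 0.343
outer loop
vertex 1.535 2.797 -1.194
vertex 1.555 1.401 -2.31
vertex 1.771 2.374 -0.932
endloop
endfacet
facet normal 0.127 0.573 0.810
outer loop
vertex 1.535 2.797 -1.194
vertex 1.771 2.374 -0.932
vertex 2.248 2.776 -1.291
endloop
endfacet
facet normal -0.126 -0.572 -0.810
outer loop
vertex 1.555 1.401 -2.31
vertex 2.032 1.804 -2.669
vertex 2.07 1.214 -2.258
endloop
endfacet
facet normal -0.329 -0.746 0.579
outer loop
vertex 1.555 1.401 -2.31
vertex 2.07 1.214 -2.258
vertex 1.771 2.374 -0.932
endloop
endfacet
facet normal -0.329 -0.746 0.579
outer loop
vertex 1.771 2.374 -0.932
vertex 2.07 1.214 -2.258
vertex 2.287 2.186 -0.881
endloop
endfacet
facet normal 0.128 0.572 0.810
outer loop
vertex 1.771 2.374 -0.932
vertex 2.287 2.186 -0.881
vertex 2.248 2.776 -1.291
endloop
endfacet
facet normal -0.127 -0.572 -0.810
outer loop
vertex 2.07 1.214 -2.258
vertex 2.032 1.804 -2.669
vertex 2.563 1.372 -2.447
endloop
endfacet
facet normal 0.428 -0.769 0.475
outer loop
vertex 2.07 1.214 -2.258
vertex 2.563 1.372 -2.447
vertex 2.287 2.186 -0.881
endloop
endfacet
facet normal 0.428 -0.769 0.475
outer loop
vertex 2.287 2.186 -0.881
vertex 2.563 1.372 -2.447
vertex 2.78 2.344 -1.07
endloop
endfacet
facet normal 0.128 0.572 0.811
outer loop
vertex 2.287 2.186 -0.881
vertex 2.78 2.344 -1.07
vertex 2.248 2.776 -1.291
endloop
endfacet
facet normal -0.127 -0.572 -0.810
outer loop
vertex 2.563 1.372 -2.447
vertex 2.032 1.804 -2.669
vertex 2.745 1.783 -2.766
endloop
endfacet
facet normal 0.935 -0.341 0.094
outer loop
vertex 2.563 1.372 -2.447
vertex 2.745 1.783 -2.766
vertex 2.78 2.344 -1.07
endloop
endfacet
facet normal 0.936 -0.340 0.093
outer loop
vertex 2.78 2.344 -1.07
vertex 2.745 1.783 -2.766
vertex 2.961 2.755 -1.388
endloop
endfacet
facet normal 0.127 0.571 0.811
outer loop
vertex 2.78 2.344 -1.07
vertex 2.961 2.755 -1.388
vertex 2.248 2.776 -1.291
endloop
endfacet
facet normal -0.127 -0.573 -0.810
outer loop
vertex 2.745 1.783 -2.766
vertex 2.032 1.804 -2.669
vertex 2.509 2.206 -3.028
endloop
endfacet
facet normal 0.895 0.287 -0.343
outer loop
vertex 2.745 1.783 -2.766
vertex 2.509 2.206 -3.028
vertex 2.961 2.755 -1.388
endloop
endfacet
facet normal 0.895 0.286 -0.342
outer loop
vertex 2.961 2.755 -1.388
vertex 2.509 2.206 -3.028
vertex 2.725 3.179 -1.65
endloop
endfacet
facet normal 0.127 0.572 0.811
outer loop
vertex 2.961 2.755 -1.388
vertex 2.725 3.179 -1.65
vertex 2.248 2.776 -1.291
endloop
endfacet
facet normal -0.690 -0.707 0.156
outer loop
vertex -2.786 1.21 4.844
vertex -4.103 2.447 4.629
vertex -2.817 0.937 3.472
endloop
endfacet
facet normal 0.724 -0.679 0.119
outer loop
vertex -2.197 1.573 3.331
vertex -2.786 1.21 4.844
vertex -2.817 0.937 3.472
endloop
endfacet
facet normal -0.689 -0.707 0.157
outer loop
vertex -2.817 0.937 3.472
vertex -4.103 2.447 4.629
vertex -4.135 2.174 3.256
endloop
endfacet
facet normal -0.023 -0.195 -0.980
outer loop
vertex -4.135 2.174 3.256
vertex -2.197 1.573 3.331
vertex -2.817 0.937 3.472
endloop
endfacet
facet normal 0.023 0.195 0.981
outer loop
vertex -2.786 1.21 4.844
vertex -3.483 3.083 4.488
vertex -4.103 2.447 4.629
endloop
endfacet
facet normal 0.723 -0.680 0.118
outer loop
vertex -2.165 1.846 4.704
vertex -2.786 1.21 4.844
vertex -2.197 1.573 3.331
endloop
endfacet
facet normal 0.022 0.195 0.981
outer loop
vertex -2.165 1.846 4.704
vertex -3.483 3.083 4.488
vertex -2.786 1.21 4.844
endloop
endfacet
facet normal -0.724 0.680 -0.118
outer loop
vertex -4.103 2.447 4.629
vertex -3.483 3.083 4.488
vertex -4.135 2.174 3.256
endloop
endfacet
facet normal -0.022 -0.194 -0.981
outer loop
vertex -3.514 2.81 3.116
vertex -2.197 1.573 3.331
vertex -4.135 2.174 3.256
endloop
endfacet
facet normal -0.723 0.680 -0.119
outer loop
vertex -4.135 2.174 3.256
vertex -3.483 3.083 4.488
vertex -3.514 2.81 3.116
endloop
endfacet
facet normal 0.690 0.707 -0.157
outer loop
vertex -3.514 2.81 3.116
vertex -2.165 1.846 4.704
vertex -2.197 1.573 3.331
endloop
endfacet
facet normal 0.689 0.707 -0.156
outer loop
vertex -3.483 3.083 4.488
vertex -2.165 1.846 4.704
vertex -3.514 2.81 3.116
endloop
endfacet

endsolid
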